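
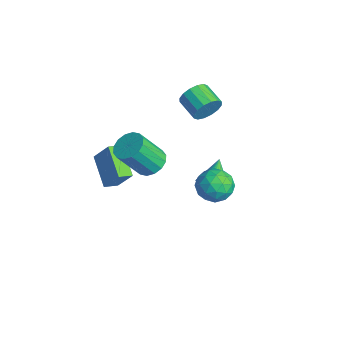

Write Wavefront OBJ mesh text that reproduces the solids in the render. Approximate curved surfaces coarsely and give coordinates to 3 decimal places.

v -1.326 2.959 3.395
v -1.006 2.589 4.162
v -2.334 2.331 4.592
v -2.654 2.701 3.825
v -1.062 3.046 4.262
v -2.391 2.788 4.692
v -1.189 3.479 4.129
v -2.518 3.222 4.559
v -1.353 3.774 3.8
v -2.682 3.516 4.229
v -1.509 3.85 3.362
v -2.838 3.592 3.792
v -1.616 3.687 2.933
v -2.945 3.429 3.363
v -1.646 3.329 2.628
v -2.974 3.071 3.058
v -1.589 2.872 2.528
v -2.918 2.614 2.958
v -1.462 2.438 2.661
v -2.791 2.181 3.091
v -1.298 2.144 2.991
v -2.627 1.886 3.42
v -1.142 2.068 3.428
v -2.471 1.81 3.858
v -1.035 2.231 3.857
v -2.364 1.973 4.287
v -1.705 -2.104 -1.622
v -1.609 -2.938 -1.356
v -3.504 -1.98 -0.585
v -3.408 -2.813 -0.319
v -0.872 -1.567 -0.241
v -0.776 -2.4 0.025
v -2.671 -1.442 0.796
v -2.575 -2.276 1.062
v 0.478 -1.04 1.865
v 1.167 -1.579 1.52
v 1.091 -2.819 3.311
v 0.402 -2.28 3.655
v 1.394 -1.229 1.772
v 1.318 -2.47 3.563
v 1.376 -0.829 2.048
v 1.3 -2.07 3.839
v 1.117 -0.486 2.275
v 1.041 -1.727 4.066
v 0.687 -0.29 2.393
v 0.611 -1.531 4.183
v 0.201 -0.296 2.368
v 0.125 -1.537 4.159
v -0.211 -0.501 2.209
v -0.287 -1.741 4
v -0.438 -0.85 1.957
v -0.514 -2.091 3.748
v -0.42 -1.25 1.681
v -0.496 -2.491 3.472
v -0.161 -1.593 1.454
v -0.237 -2.834 3.245
v 0.269 -1.789 1.337
v 0.193 -3.03 3.127
v 0.755 -1.783 1.361
v 0.679 -3.024 3.152
v -1.821 3.494 -3.679
v -1.357 2.856 -3.149
v -2.459 4.206 -2.261
v -1.106 3.127 -3.172
v -0.963 3.454 -3.272
v -0.951 3.787 -3.434
v -1.071 4.076 -3.633
v -1.305 4.276 -3.839
v -1.618 4.357 -4.021
v -1.962 4.307 -4.15
v -2.284 4.133 -4.208
v -2.535 3.861 -4.185
v -2.678 3.534 -4.085
v -2.69 3.201 -3.924
v -2.57 2.912 -3.725
v -2.336 2.712 -3.518
v -2.023 2.631 -3.337
v -1.679 2.682 -3.207
v 2.033 2.452 -0.786
v 2.82 2.565 -0.005
v 1.16 1.275 0.265
v 1.947 1.388 1.046
v 1.255 2.233 0.826
v 1.795 2.961 0.177
v 2.185 0.879 0.083
v 2.725 1.607 -0.566
v 2.915 1.593 0.532
v 2.34 2.43 0.991
v 1.64 1.41 -0.731
v 1.065 2.247 -0.272
v 2.503 2.612 -0.488
v 1.477 1.228 0.748
v 1.07 1.725 0.619
v 1.533 1.791 1.078
v 1.9 2.845 -0.381
v 2.363 2.911 0.078
v 1.443 2.716 0.567
v 1.617 0.929 0.182
v 2.08 0.995 0.641
v 2.447 2.049 -0.818
v 2.91 2.115 -0.359
v 2.537 1.124 -0.307
v 3.022 2.107 0.287
v 2.508 1.415 0.904
v 2.648 1.116 0.339
v 2.966 1.543 -0.043
v 2.684 2.599 0.557
v 2.17 1.907 1.174
v 1.763 2.404 1.046
v 2.081 2.831 0.664
v 2.739 2.027 0.872
v 1.81 1.933 -0.914
v 1.296 1.241 -0.297
v 1.899 1.009 -0.404
v 2.217 1.436 -0.786
v 1.472 2.425 -0.644
v 0.958 1.733 -0.027
v 1.014 2.297 0.303
v 1.332 2.724 -0.079
v 1.241 1.813 -0.612
f 2 1 5
f 2 5 3
f 3 5 6
f 3 6 4
f 5 1 7
f 5 7 6
f 6 7 8
f 6 8 4
f 7 1 9
f 7 9 8
f 8 9 10
f 8 10 4
f 9 1 11
f 9 11 10
f 10 11 12
f 10 12 4
f 11 1 13
f 11 13 12
f 12 13 14
f 12 14 4
f 13 1 15
f 13 15 14
f 14 15 16
f 14 16 4
f 15 1 17
f 15 17 16
f 16 17 18
f 16 18 4
f 17 1 19
f 17 19 18
f 18 19 20
f 18 20 4
f 19 1 21
f 19 21 20
f 20 21 22
f 20 22 4
f 21 1 23
f 21 23 22
f 22 23 24
f 22 24 4
f 23 1 25
f 23 25 24
f 24 25 26
f 24 26 4
f 25 1 2
f 25 2 26
f 26 2 3
f 26 3 4
f 28 30 27
f 31 28 27
f 27 30 29
f 29 31 27
f 28 34 30
f 32 28 31
f 32 34 28
f 30 34 29
f 33 31 29
f 29 34 33
f 33 32 31
f 34 32 33
f 36 35 39
f 36 39 37
f 37 39 40
f 37 40 38
f 39 35 41
f 39 41 40
f 40 41 42
f 40 42 38
f 41 35 43
f 41 43 42
f 42 43 44
f 42 44 38
f 43 35 45
f 43 45 44
f 44 45 46
f 44 46 38
f 45 35 47
f 45 47 46
f 46 47 48
f 46 48 38
f 47 35 49
f 47 49 48
f 48 49 50
f 48 50 38
f 49 35 51
f 49 51 50
f 50 51 52
f 50 52 38
f 51 35 53
f 51 53 52
f 52 53 54
f 52 54 38
f 53 35 55
f 53 55 54
f 54 55 56
f 54 56 38
f 55 35 57
f 55 57 56
f 56 57 58
f 56 58 38
f 57 35 59
f 57 59 58
f 58 59 60
f 58 60 38
f 59 35 36
f 59 36 60
f 60 36 37
f 60 37 38
f 62 61 64
f 62 64 63
f 64 61 65
f 64 65 63
f 65 61 66
f 65 66 63
f 66 61 67
f 66 67 63
f 67 61 68
f 67 68 63
f 68 61 69
f 68 69 63
f 69 61 70
f 69 70 63
f 70 61 71
f 70 71 63
f 71 61 72
f 71 72 63
f 72 61 73
f 72 73 63
f 73 61 74
f 73 74 63
f 74 61 75
f 74 75 63
f 75 61 76
f 75 76 63
f 76 61 77
f 76 77 63
f 77 61 78
f 77 78 63
f 78 61 62
f 78 62 63
f 79 116 95
f 116 90 119
f 95 119 84
f 116 119 95
f 79 95 91
f 95 84 96
f 91 96 80
f 95 96 91
f 79 91 100
f 91 80 101
f 100 101 86
f 91 101 100
f 79 100 112
f 100 86 115
f 112 115 89
f 100 115 112
f 79 112 116
f 112 89 120
f 116 120 90
f 112 120 116
f 80 96 107
f 96 84 110
f 107 110 88
f 96 110 107
f 84 119 97
f 119 90 118
f 97 118 83
f 119 118 97
f 90 120 117
f 120 89 113
f 117 113 81
f 120 113 117
f 89 115 114
f 115 86 102
f 114 102 85
f 115 102 114
f 86 101 106
f 101 80 103
f 106 103 87
f 101 103 106
f 82 108 94
f 108 88 109
f 94 109 83
f 108 109 94
f 82 94 92
f 94 83 93
f 92 93 81
f 94 93 92
f 82 92 99
f 92 81 98
f 99 98 85
f 92 98 99
f 82 99 104
f 99 85 105
f 104 105 87
f 99 105 104
f 82 104 108
f 104 87 111
f 108 111 88
f 104 111 108
f 83 109 97
f 109 88 110
f 97 110 84
f 109 110 97
f 81 93 117
f 93 83 118
f 117 118 90
f 93 118 117
f 85 98 114
f 98 81 113
f 114 113 89
f 98 113 114
f 87 105 106
f 105 85 102
f 106 102 86
f 105 102 106
f 88 111 107
f 111 87 103
f 107 103 80
f 111 103 107



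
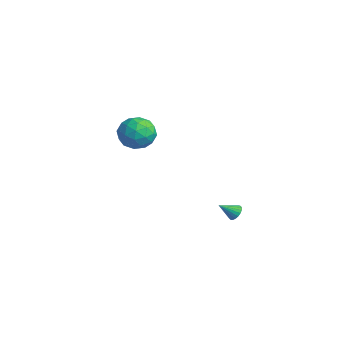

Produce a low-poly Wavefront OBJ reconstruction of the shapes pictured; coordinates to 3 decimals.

v 3.229 -1.043 0.825
v 3.545 -1.33 0.546
v 3.031 -1.897 1.475
v 3.676 -1.249 0.691
v 3.73 -1.133 0.861
v 3.697 -1.001 1.024
v 3.583 -0.877 1.152
v 3.408 -0.781 1.225
v 3.202 -0.731 1.228
v 3.001 -0.735 1.161
v 2.839 -0.792 1.037
v 2.744 -0.893 0.876
v 2.734 -1.019 0.706
v 2.808 -1.15 0.557
v 2.956 -1.263 0.454
v 3.151 -1.337 0.416
v 3.359 -1.361 0.448
v -4.005 -2.519 4.482
v -2.997 -2.753 4.013
v -4.763 -3.907 3.547
v -3.755 -4.141 3.078
v -3.924 -4.33 4.185
v -3.455 -3.472 4.763
v -4.305 -3.188 2.797
v -3.836 -2.33 3.375
v -3.183 -3.166 2.972
v -2.947 -3.872 3.829
v -4.813 -2.788 3.731
v -4.577 -3.494 4.588
v -3.435 -2.514 4.33
v -4.325 -4.146 3.23
v -4.424 -4.257 3.881
v -3.832 -4.395 3.605
v -3.704 -2.937 4.77
v -3.112 -3.074 4.495
v -3.656 -4.002 4.596
v -4.648 -3.586 3.065
v -4.056 -3.723 2.79
v -3.928 -2.265 3.955
v -3.336 -2.403 3.679
v -4.104 -2.658 2.964
v -2.951 -2.894 3.442
v -3.397 -3.71 2.892
v -3.72 -3.15 2.727
v -3.445 -2.646 3.067
v -2.813 -3.309 3.946
v -3.258 -4.125 3.396
v -3.357 -4.237 4.047
v -3.082 -3.732 4.387
v -2.922 -3.552 3.334
v -4.502 -2.535 4.164
v -4.947 -3.351 3.614
v -4.678 -2.928 3.173
v -4.403 -2.423 3.513
v -4.363 -2.95 4.668
v -4.809 -3.766 4.118
v -4.315 -4.014 4.493
v -4.04 -3.51 4.833
v -4.838 -3.108 4.226
f 2 1 4
f 2 4 3
f 4 1 5
f 4 5 3
f 5 1 6
f 5 6 3
f 6 1 7
f 6 7 3
f 7 1 8
f 7 8 3
f 8 1 9
f 8 9 3
f 9 1 10
f 9 10 3
f 10 1 11
f 10 11 3
f 11 1 12
f 11 12 3
f 12 1 13
f 12 13 3
f 13 1 14
f 13 14 3
f 14 1 15
f 14 15 3
f 15 1 16
f 15 16 3
f 16 1 17
f 16 17 3
f 17 1 2
f 17 2 3
f 18 55 34
f 55 29 58
f 34 58 23
f 55 58 34
f 18 34 30
f 34 23 35
f 30 35 19
f 34 35 30
f 18 30 39
f 30 19 40
f 39 40 25
f 30 40 39
f 18 39 51
f 39 25 54
f 51 54 28
f 39 54 51
f 18 51 55
f 51 28 59
f 55 59 29
f 51 59 55
f 19 35 46
f 35 23 49
f 46 49 27
f 35 49 46
f 23 58 36
f 58 29 57
f 36 57 22
f 58 57 36
f 29 59 56
f 59 28 52
f 56 52 20
f 59 52 56
f 28 54 53
f 54 25 41
f 53 41 24
f 54 41 53
f 25 40 45
f 40 19 42
f 45 42 26
f 40 42 45
f 21 47 33
f 47 27 48
f 33 48 22
f 47 48 33
f 21 33 31
f 33 22 32
f 31 32 20
f 33 32 31
f 21 31 38
f 31 20 37
f 38 37 24
f 31 37 38
f 21 38 43
f 38 24 44
f 43 44 26
f 38 44 43
f 21 43 47
f 43 26 50
f 47 50 27
f 43 50 47
f 22 48 36
f 48 27 49
f 36 49 23
f 48 49 36
f 20 32 56
f 32 22 57
f 56 57 29
f 32 57 56
f 24 37 53
f 37 20 52
f 53 52 28
f 37 52 53
f 26 44 45
f 44 24 41
f 45 41 25
f 44 41 45
f 27 50 46
f 50 26 42
f 46 42 19
f 50 42 46



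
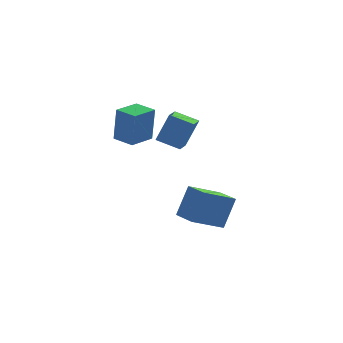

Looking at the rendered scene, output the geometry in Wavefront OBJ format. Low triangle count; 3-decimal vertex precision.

v 1.142 -2.245 -4.395
v 1.694 -1.515 -2.505
v 0.096 -0.909 -4.606
v 0.648 -0.179 -2.715
v 2.732 -1.141 -5.285
v 3.284 -0.411 -3.394
v 1.686 0.195 -5.495
v 2.238 0.925 -3.605
v -2.005 -2.531 1.265
v -1.829 -2.6 3.426
v -3.13 -1.83 1.379
v -2.953 -1.899 3.541
v -1.167 -1.181 1.239
v -0.99 -1.25 3.401
v -2.291 -0.48 1.354
v -2.115 -0.549 3.515
v -1.076 -0.592 0.886
v -0.365 -0.391 2.712
v -0.944 0.497 0.714
v -0.232 0.698 2.54
v 0.292 -0.838 0.38
v 1.004 -0.637 2.206
v 0.425 0.251 0.208
v 1.136 0.452 2.034
f 2 4 1
f 5 2 1
f 1 4 3
f 3 5 1
f 2 8 4
f 6 2 5
f 6 8 2
f 4 8 3
f 7 5 3
f 3 8 7
f 7 6 5
f 8 6 7
f 10 12 9
f 13 10 9
f 9 12 11
f 11 13 9
f 10 16 12
f 14 10 13
f 14 16 10
f 12 16 11
f 15 13 11
f 11 16 15
f 15 14 13
f 16 14 15
f 18 20 17
f 21 18 17
f 17 20 19
f 19 21 17
f 18 24 20
f 22 18 21
f 22 24 18
f 20 24 19
f 23 21 19
f 19 24 23
f 23 22 21
f 24 22 23



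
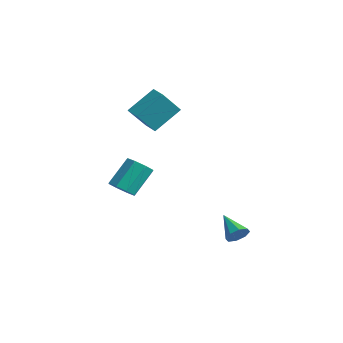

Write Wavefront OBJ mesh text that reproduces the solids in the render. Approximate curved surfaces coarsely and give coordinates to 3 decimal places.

v 4.738 -1.779 -3.605
v 5.09 -1.376 -3.051
v 3.162 -1.601 -2.735
v 4.888 -1.033 -3.486
v 4.599 -1.128 -3.991
v 4.391 -1.603 -4.27
v 4.387 -2.182 -4.159
v 4.589 -2.525 -3.724
v 4.878 -2.431 -3.219
v 5.085 -1.955 -2.941
v -2.987 -2.65 2.427
v -3.071 -3.862 3.94
v -2.773 -0.963 3.791
v -2.856 -2.175 5.304
v -1.884 -2.765 2.396
v -1.967 -3.977 3.909
v -1.669 -1.078 3.76
v -1.753 -2.29 5.273
v -2.963 -4.425 -2.396
v -2.603 -5.047 -1.775
v -2.777 -3.577 -0.202
v -3.137 -2.955 -0.824
v -2.089 -4.644 -2.095
v -2.263 -3.174 -0.522
v -2.087 -4.113 -2.591
v -2.261 -2.643 -1.019
v -2.598 -3.765 -2.974
v -2.772 -2.294 -1.401
v -3.323 -3.803 -3.018
v -3.497 -2.333 -1.445
v -3.837 -4.206 -2.698
v -4.011 -2.736 -1.125
v -3.839 -4.737 -2.201
v -4.013 -3.267 -0.629
v -3.328 -5.086 -1.819
v -3.502 -3.615 -0.246
f 2 1 4
f 2 4 3
f 4 1 5
f 4 5 3
f 5 1 6
f 5 6 3
f 6 1 7
f 6 7 3
f 7 1 8
f 7 8 3
f 8 1 9
f 8 9 3
f 9 1 10
f 9 10 3
f 10 1 2
f 10 2 3
f 12 14 11
f 15 12 11
f 11 14 13
f 13 15 11
f 12 18 14
f 16 12 15
f 16 18 12
f 14 18 13
f 17 15 13
f 13 18 17
f 17 16 15
f 18 16 17
f 20 19 23
f 20 23 21
f 21 23 24
f 21 24 22
f 23 19 25
f 23 25 24
f 24 25 26
f 24 26 22
f 25 19 27
f 25 27 26
f 26 27 28
f 26 28 22
f 27 19 29
f 27 29 28
f 28 29 30
f 28 30 22
f 29 19 31
f 29 31 30
f 30 31 32
f 30 32 22
f 31 19 33
f 31 33 32
f 32 33 34
f 32 34 22
f 33 19 35
f 33 35 34
f 34 35 36
f 34 36 22
f 35 19 20
f 35 20 36
f 36 20 21
f 36 21 22



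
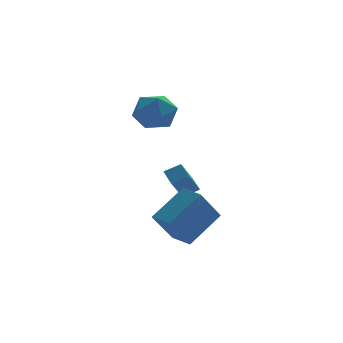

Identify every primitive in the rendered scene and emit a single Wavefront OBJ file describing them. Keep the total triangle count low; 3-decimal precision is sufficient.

v 1.261 -2.995 -1.559
v 2.765 -2.265 -0.288
v 0.74 -1.97 -1.532
v 2.244 -1.24 -0.261
v 2.276 -2.44 -3.079
v 3.78 -1.71 -1.808
v 1.755 -1.415 -3.052
v 3.259 -0.685 -1.781
v 1.213 2.583 3.933
v 1.725 3.189 3.15
v 1.835 1.071 3.17
v 2.347 1.677 2.387
v 2.71 1.706 3.441
v 2.326 2.64 3.912
v 1.234 1.62 2.408
v 0.85 2.554 2.879
v 1.738 2.593 2.207
v 2.65 2.647 2.846
v 0.91 1.613 3.474
v 1.822 1.667 4.113
v 1.823 -0.861 -0.07
v 2.572 -0.931 0.326
v 1.666 -0.098 0.361
v 2.415 -0.168 0.757
v 2.505 -0.072 -1.217
v 3.254 -0.142 -0.821
v 2.348 0.691 -0.786
v 3.097 0.621 -0.39
f 2 4 1
f 5 2 1
f 1 4 3
f 3 5 1
f 2 8 4
f 6 2 5
f 6 8 2
f 4 8 3
f 7 5 3
f 3 8 7
f 7 6 5
f 8 6 7
f 9 20 14
f 9 14 10
f 9 10 16
f 9 16 19
f 9 19 20
f 10 14 18
f 14 20 13
f 20 19 11
f 19 16 15
f 16 10 17
f 12 18 13
f 12 13 11
f 12 11 15
f 12 15 17
f 12 17 18
f 13 18 14
f 11 13 20
f 15 11 19
f 17 15 16
f 18 17 10
f 22 24 21
f 25 22 21
f 21 24 23
f 23 25 21
f 22 28 24
f 26 22 25
f 26 28 22
f 24 28 23
f 27 25 23
f 23 28 27
f 27 26 25
f 28 26 27



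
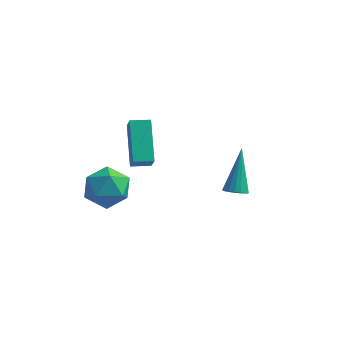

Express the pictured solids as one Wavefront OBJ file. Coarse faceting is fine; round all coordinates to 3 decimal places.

v 3.673 -2.517 1.19
v 4.156 -2.695 1.353
v 3.547 -1.283 2.91
v 4.212 -2.488 1.209
v 4.145 -2.287 1.06
v 3.969 -2.139 0.941
v 3.726 -2.078 0.879
v 3.47 -2.117 0.889
v 3.262 -2.248 0.967
v 3.147 -2.44 1.096
v 3.153 -2.65 1.247
v 3.278 -2.829 1.385
v 3.494 -2.937 1.478
v 3.751 -2.948 1.505
v 3.99 -2.861 1.46
v -2.696 -2.029 -0.167
v -2.05 -1.843 0.708
v -1.57 -3.297 -0.728
v -0.924 -3.111 0.147
v -1.917 -3.573 0.283
v -2.613 -2.789 0.629
v -1.007 -2.351 -0.649
v -1.703 -1.567 -0.303
v -1.006 -2.042 0.41
v -1.569 -2.797 0.986
v -2.051 -2.343 -1.006
v -2.614 -3.098 -0.43
v -1.378 -0.92 0.129
v -1.056 -1.462 0.956
v -2.051 0.649 1.42
v -1.729 0.107 2.247
v -0.571 -0.527 0.073
v -0.249 -1.069 0.9
v -1.244 1.042 1.364
v -0.922 0.5 2.191
f 2 1 4
f 2 4 3
f 4 1 5
f 4 5 3
f 5 1 6
f 5 6 3
f 6 1 7
f 6 7 3
f 7 1 8
f 7 8 3
f 8 1 9
f 8 9 3
f 9 1 10
f 9 10 3
f 10 1 11
f 10 11 3
f 11 1 12
f 11 12 3
f 12 1 13
f 12 13 3
f 13 1 14
f 13 14 3
f 14 1 15
f 14 15 3
f 15 1 2
f 15 2 3
f 16 27 21
f 16 21 17
f 16 17 23
f 16 23 26
f 16 26 27
f 17 21 25
f 21 27 20
f 27 26 18
f 26 23 22
f 23 17 24
f 19 25 20
f 19 20 18
f 19 18 22
f 19 22 24
f 19 24 25
f 20 25 21
f 18 20 27
f 22 18 26
f 24 22 23
f 25 24 17
f 29 31 28
f 32 29 28
f 28 31 30
f 30 32 28
f 29 35 31
f 33 29 32
f 33 35 29
f 31 35 30
f 34 32 30
f 30 35 34
f 34 33 32
f 35 33 34



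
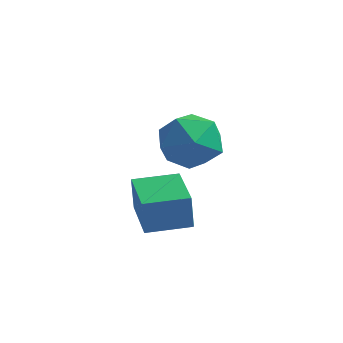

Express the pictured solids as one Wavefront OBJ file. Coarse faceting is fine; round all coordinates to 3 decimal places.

v 0.829 -2.47 2.792
v 1.785 -3.065 3.055
v 0.495 -3.635 1.365
v 1.451 -4.23 1.628
v 0.538 -4.262 2.336
v 0.744 -3.542 3.218
v 1.536 -3.158 1.202
v 1.742 -2.438 2.084
v 2.222 -3.491 2.072
v 1.605 -4.173 2.773
v 0.675 -2.527 1.647
v 0.058 -3.209 2.348
v 0.005 -4.276 -1.687
v -0.114 -4.188 -0.445
v -1.033 -2.675 -1.899
v -1.152 -2.587 -0.658
v 1.292 -3.433 -1.622
v 1.173 -3.345 -0.381
v 0.254 -1.832 -1.835
v 0.135 -1.744 -0.593
f 1 12 6
f 1 6 2
f 1 2 8
f 1 8 11
f 1 11 12
f 2 6 10
f 6 12 5
f 12 11 3
f 11 8 7
f 8 2 9
f 4 10 5
f 4 5 3
f 4 3 7
f 4 7 9
f 4 9 10
f 5 10 6
f 3 5 12
f 7 3 11
f 9 7 8
f 10 9 2
f 14 16 13
f 17 14 13
f 13 16 15
f 15 17 13
f 14 20 16
f 18 14 17
f 18 20 14
f 16 20 15
f 19 17 15
f 15 20 19
f 19 18 17
f 20 18 19



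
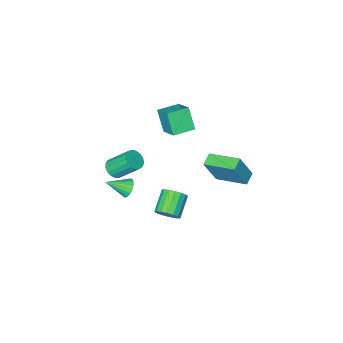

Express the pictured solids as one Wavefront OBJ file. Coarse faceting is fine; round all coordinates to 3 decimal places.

v 0.569 -1.865 4.142
v 0.842 -0.464 5.028
v 0.69 -1.029 2.783
v 0.963 0.372 3.669
v 1.937 -2.112 4.111
v 2.21 -0.711 4.997
v 2.058 -1.276 2.752
v 2.331 0.125 3.638
v -0.133 1.582 0.235
v 0.725 1.475 2.061
v -0.995 3.427 0.748
v -0.137 3.32 2.574
v 0.577 2 -0.074
v 1.435 1.893 1.752
v -0.285 3.845 0.439
v 0.573 3.738 2.265
v 3.121 -3.638 -4.226
v 3.514 -3.601 -4.816
v 4.339 -4.282 -3.454
v 3.572 -3.304 -4.661
v 3.527 -3.084 -4.406
v 3.388 -2.991 -4.11
v 3.188 -3.046 -3.84
v 2.973 -3.237 -3.66
v 2.791 -3.52 -3.609
v 2.685 -3.83 -3.699
v 2.679 -4.096 -3.911
v 2.774 -4.257 -4.194
v 2.948 -4.276 -4.485
v 3.162 -4.15 -4.717
v 3.366 -3.906 -4.836
v 4.155 -3.49 -1.503
v 4.712 -3.036 -1.548
v 3.942 -1.956 -0.202
v 3.385 -2.41 -0.157
v 4.486 -2.912 -1.777
v 3.715 -1.832 -0.431
v 4.184 -2.921 -1.943
v 3.414 -1.841 -0.597
v 3.876 -3.06 -2.008
v 3.105 -1.98 -0.662
v 3.631 -3.297 -1.958
v 2.861 -2.218 -0.611
v 3.507 -3.579 -1.803
v 2.736 -2.499 -0.457
v 3.531 -3.84 -1.58
v 2.76 -2.761 -0.233
v 3.698 -4.021 -1.339
v 2.928 -2.942 0.008
v 3.97 -4.081 -1.135
v 3.199 -3.001 0.211
v 4.284 -4.004 -1.016
v 3.514 -2.925 0.33
v 4.569 -3.811 -1.009
v 3.799 -2.731 0.337
v 4.759 -3.543 -1.115
v 3.989 -2.463 0.232
v 4.811 -3.264 -1.309
v 4.04 -2.184 0.037
v 2.629 -0.094 -4.245
v 2.897 0.291 -3.572
v 1.799 -0.501 -2.682
v 1.531 -0.886 -3.355
v 2.615 0.527 -3.71
v 1.517 -0.265 -2.82
v 2.337 0.621 -3.97
v 1.239 -0.171 -3.08
v 2.125 0.551 -4.293
v 1.027 -0.241 -3.403
v 2.029 0.333 -4.605
v 0.931 -0.458 -3.715
v 2.07 0.018 -4.835
v 0.972 -0.774 -3.945
v 2.24 -0.324 -4.929
v 1.142 -1.115 -4.039
v 2.498 -0.612 -4.867
v 1.4 -1.404 -3.977
v 2.787 -0.782 -4.662
v 1.689 -1.574 -3.772
v 3.039 -0.795 -4.362
v 1.941 -1.586 -3.472
v 3.198 -0.646 -4.035
v 2.1 -1.438 -3.145
v 3.226 -0.372 -3.756
v 2.128 -1.163 -2.866
v 3.117 -0.034 -3.589
v 2.019 -0.825 -2.699
f 2 4 1
f 5 2 1
f 1 4 3
f 3 5 1
f 2 8 4
f 6 2 5
f 6 8 2
f 4 8 3
f 7 5 3
f 3 8 7
f 7 6 5
f 8 6 7
f 10 12 9
f 13 10 9
f 9 12 11
f 11 13 9
f 10 16 12
f 14 10 13
f 14 16 10
f 12 16 11
f 15 13 11
f 11 16 15
f 15 14 13
f 16 14 15
f 18 17 20
f 18 20 19
f 20 17 21
f 20 21 19
f 21 17 22
f 21 22 19
f 22 17 23
f 22 23 19
f 23 17 24
f 23 24 19
f 24 17 25
f 24 25 19
f 25 17 26
f 25 26 19
f 26 17 27
f 26 27 19
f 27 17 28
f 27 28 19
f 28 17 29
f 28 29 19
f 29 17 30
f 29 30 19
f 30 17 31
f 30 31 19
f 31 17 18
f 31 18 19
f 33 32 36
f 33 36 34
f 34 36 37
f 34 37 35
f 36 32 38
f 36 38 37
f 37 38 39
f 37 39 35
f 38 32 40
f 38 40 39
f 39 40 41
f 39 41 35
f 40 32 42
f 40 42 41
f 41 42 43
f 41 43 35
f 42 32 44
f 42 44 43
f 43 44 45
f 43 45 35
f 44 32 46
f 44 46 45
f 45 46 47
f 45 47 35
f 46 32 48
f 46 48 47
f 47 48 49
f 47 49 35
f 48 32 50
f 48 50 49
f 49 50 51
f 49 51 35
f 50 32 52
f 50 52 51
f 51 52 53
f 51 53 35
f 52 32 54
f 52 54 53
f 53 54 55
f 53 55 35
f 54 32 56
f 54 56 55
f 55 56 57
f 55 57 35
f 56 32 58
f 56 58 57
f 57 58 59
f 57 59 35
f 58 32 33
f 58 33 59
f 59 33 34
f 59 34 35
f 61 60 64
f 61 64 62
f 62 64 65
f 62 65 63
f 64 60 66
f 64 66 65
f 65 66 67
f 65 67 63
f 66 60 68
f 66 68 67
f 67 68 69
f 67 69 63
f 68 60 70
f 68 70 69
f 69 70 71
f 69 71 63
f 70 60 72
f 70 72 71
f 71 72 73
f 71 73 63
f 72 60 74
f 72 74 73
f 73 74 75
f 73 75 63
f 74 60 76
f 74 76 75
f 75 76 77
f 75 77 63
f 76 60 78
f 76 78 77
f 77 78 79
f 77 79 63
f 78 60 80
f 78 80 79
f 79 80 81
f 79 81 63
f 80 60 82
f 80 82 81
f 81 82 83
f 81 83 63
f 82 60 84
f 82 84 83
f 83 84 85
f 83 85 63
f 84 60 86
f 84 86 85
f 85 86 87
f 85 87 63
f 86 60 61
f 86 61 87
f 87 61 62
f 87 62 63



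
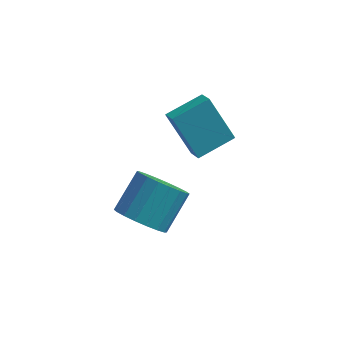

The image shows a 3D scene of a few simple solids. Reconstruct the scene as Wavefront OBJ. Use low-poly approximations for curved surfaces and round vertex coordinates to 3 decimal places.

v 2.867 -0.333 -1.822
v 1.748 0.038 0.023
v 2.432 0.285 -2.211
v 1.312 0.656 -0.365
v 4.048 0.804 -1.335
v 2.928 1.175 0.511
v 3.612 1.422 -1.723
v 2.493 1.793 0.122
v 1.476 -3.778 -2.652
v 1.937 -4.555 -2.024
v 2.485 -3.238 -0.799
v 2.024 -2.462 -1.428
v 2.302 -4.427 -2.325
v 2.85 -3.11 -1.1
v 2.503 -4.171 -2.69
v 3.051 -2.854 -1.465
v 2.501 -3.837 -3.048
v 3.049 -2.52 -1.823
v 2.295 -3.492 -3.328
v 2.844 -2.175 -2.103
v 1.928 -3.203 -3.474
v 2.476 -1.886 -2.249
v 1.471 -3.028 -3.457
v 2.019 -1.711 -2.232
v 1.015 -3.002 -3.281
v 1.563 -1.685 -2.056
v 0.65 -3.13 -2.98
v 1.198 -1.813 -1.755
v 0.449 -3.386 -2.615
v 0.997 -2.069 -1.39
v 0.451 -3.72 -2.257
v 0.999 -2.403 -1.032
v 0.656 -4.065 -1.977
v 1.205 -2.748 -0.752
v 1.024 -4.354 -1.831
v 1.572 -3.037 -0.606
v 1.481 -4.529 -1.848
v 2.029 -3.212 -0.623
f 2 4 1
f 5 2 1
f 1 4 3
f 3 5 1
f 2 8 4
f 6 2 5
f 6 8 2
f 4 8 3
f 7 5 3
f 3 8 7
f 7 6 5
f 8 6 7
f 10 9 13
f 10 13 11
f 11 13 14
f 11 14 12
f 13 9 15
f 13 15 14
f 14 15 16
f 14 16 12
f 15 9 17
f 15 17 16
f 16 17 18
f 16 18 12
f 17 9 19
f 17 19 18
f 18 19 20
f 18 20 12
f 19 9 21
f 19 21 20
f 20 21 22
f 20 22 12
f 21 9 23
f 21 23 22
f 22 23 24
f 22 24 12
f 23 9 25
f 23 25 24
f 24 25 26
f 24 26 12
f 25 9 27
f 25 27 26
f 26 27 28
f 26 28 12
f 27 9 29
f 27 29 28
f 28 29 30
f 28 30 12
f 29 9 31
f 29 31 30
f 30 31 32
f 30 32 12
f 31 9 33
f 31 33 32
f 32 33 34
f 32 34 12
f 33 9 35
f 33 35 34
f 34 35 36
f 34 36 12
f 35 9 37
f 35 37 36
f 36 37 38
f 36 38 12
f 37 9 10
f 37 10 38
f 38 10 11
f 38 11 12



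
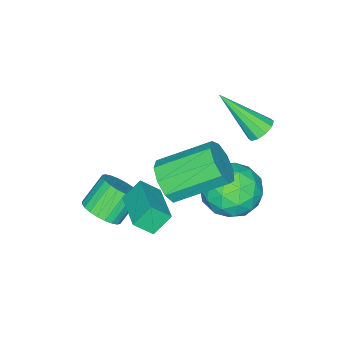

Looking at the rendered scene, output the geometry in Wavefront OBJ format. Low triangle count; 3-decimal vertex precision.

v 2.093 -0.66 -1.274
v 2.675 -0.692 -0.712
v 1.769 -0.473 0.237
v 1.187 -0.44 -0.326
v 2.675 -0.384 -0.783
v 1.769 -0.165 0.166
v 2.586 -0.118 -0.929
v 1.681 0.101 0.02
v 2.423 0.065 -1.127
v 1.517 0.285 -0.178
v 2.209 0.138 -1.348
v 1.303 0.358 -0.399
v 1.977 0.09 -1.558
v 1.072 0.31 -0.609
v 1.764 -0.072 -1.725
v 0.858 0.147 -0.776
v 1.6 -0.324 -1.823
v 0.694 -0.105 -0.874
v 1.511 -0.627 -1.837
v 0.605 -0.408 -0.888
v 1.511 -0.935 -1.766
v 0.605 -0.716 -0.817
v 1.599 -1.201 -1.62
v 0.694 -0.982 -0.671
v 1.763 -1.385 -1.422
v 0.857 -1.165 -0.473
v 1.977 -1.458 -1.201
v 1.071 -1.238 -0.252
v 2.208 -1.41 -0.991
v 1.303 -1.19 -0.042
v 2.422 -1.247 -0.824
v 1.516 -1.028 0.125
v 2.586 -0.995 -0.726
v 1.68 -0.776 0.223
v -2.394 2.976 2.087
v -1.859 3.213 2.162
v -1.946 1.484 3.613
v -2.089 3.379 2.392
v -2.435 3.391 2.505
v -2.766 3.244 2.459
v -2.954 2.995 2.271
v -2.929 2.739 2.013
v -2.699 2.573 1.783
v -2.353 2.561 1.67
v -2.022 2.708 1.716
v -1.834 2.957 1.904
v 1.75 0.036 -0.21
v 1.145 0.361 0.503
v 1.316 0.58 -0.827
v 0.711 0.905 -0.114
v 2.889 1.355 0.154
v 2.284 1.68 0.867
v 2.455 1.899 -0.463
v 1.85 2.224 0.25
v 0.669 1.125 0.519
v 1.306 1.213 1.163
v 0.068 2.703 2.185
v -0.569 2.615 1.541
v 1.412 1.617 0.702
v 0.174 3.107 1.723
v 1.171 1.791 0.155
v -0.067 3.281 1.177
v 0.694 1.653 -0.221
v -0.543 3.144 0.8
v 0.206 1.268 -0.251
v -1.032 2.759 0.77
v -0.066 0.816 0.08
v -1.303 2.307 1.101
v 0.006 0.509 0.616
v -1.231 1.999 1.637
v 0.388 0.489 1.107
v -0.849 1.979 2.128
v 0.902 0.767 1.323
v -0.336 2.257 2.344
v -2.234 3.258 -1.315
v -1.134 3.26 -1.818
v -1.786 1.62 -0.342
v -0.686 1.622 -0.845
v -0.982 2.469 -0.035
v -1.259 3.481 -0.635
v -1.661 1.399 -1.525
v -1.938 2.411 -2.125
v -0.78 2.111 -1.947
v -0.36 2.773 -1.026
v -2.56 2.107 -1.134
v -2.14 2.769 -0.213
v -1.723 3.403 -1.651
v -1.197 1.477 -0.509
v -1.37 1.975 -0.032
v -0.724 1.976 -0.328
v -1.796 3.533 -0.956
v -1.15 3.534 -1.252
v -1.061 3.069 -0.204
v -1.77 1.346 -0.908
v -1.124 1.347 -1.204
v -2.196 2.904 -1.832
v -1.55 2.905 -2.128
v -1.859 1.811 -1.956
v -0.869 2.729 -2.023
v -0.606 1.766 -1.452
v -1.179 1.635 -1.851
v -1.342 2.23 -2.204
v -0.622 3.117 -1.482
v -0.359 2.155 -0.911
v -0.533 2.653 -0.434
v -0.695 3.247 -0.787
v -0.414 2.442 -1.558
v -2.561 2.725 -1.249
v -2.298 1.763 -0.678
v -2.225 1.633 -1.373
v -2.387 2.227 -1.726
v -2.314 3.114 -0.708
v -2.051 2.151 -0.137
v -1.578 2.65 0.044
v -1.741 3.245 -0.309
v -2.506 2.438 -0.602
f 2 1 5
f 2 5 3
f 3 5 6
f 3 6 4
f 5 1 7
f 5 7 6
f 6 7 8
f 6 8 4
f 7 1 9
f 7 9 8
f 8 9 10
f 8 10 4
f 9 1 11
f 9 11 10
f 10 11 12
f 10 12 4
f 11 1 13
f 11 13 12
f 12 13 14
f 12 14 4
f 13 1 15
f 13 15 14
f 14 15 16
f 14 16 4
f 15 1 17
f 15 17 16
f 16 17 18
f 16 18 4
f 17 1 19
f 17 19 18
f 18 19 20
f 18 20 4
f 19 1 21
f 19 21 20
f 20 21 22
f 20 22 4
f 21 1 23
f 21 23 22
f 22 23 24
f 22 24 4
f 23 1 25
f 23 25 24
f 24 25 26
f 24 26 4
f 25 1 27
f 25 27 26
f 26 27 28
f 26 28 4
f 27 1 29
f 27 29 28
f 28 29 30
f 28 30 4
f 29 1 31
f 29 31 30
f 30 31 32
f 30 32 4
f 31 1 33
f 31 33 32
f 32 33 34
f 32 34 4
f 33 1 2
f 33 2 34
f 34 2 3
f 34 3 4
f 36 35 38
f 36 38 37
f 38 35 39
f 38 39 37
f 39 35 40
f 39 40 37
f 40 35 41
f 40 41 37
f 41 35 42
f 41 42 37
f 42 35 43
f 42 43 37
f 43 35 44
f 43 44 37
f 44 35 45
f 44 45 37
f 45 35 46
f 45 46 37
f 46 35 36
f 46 36 37
f 48 50 47
f 51 48 47
f 47 50 49
f 49 51 47
f 48 54 50
f 52 48 51
f 52 54 48
f 50 54 49
f 53 51 49
f 49 54 53
f 53 52 51
f 54 52 53
f 56 55 59
f 56 59 57
f 57 59 60
f 57 60 58
f 59 55 61
f 59 61 60
f 60 61 62
f 60 62 58
f 61 55 63
f 61 63 62
f 62 63 64
f 62 64 58
f 63 55 65
f 63 65 64
f 64 65 66
f 64 66 58
f 65 55 67
f 65 67 66
f 66 67 68
f 66 68 58
f 67 55 69
f 67 69 68
f 68 69 70
f 68 70 58
f 69 55 71
f 69 71 70
f 70 71 72
f 70 72 58
f 71 55 73
f 71 73 72
f 72 73 74
f 72 74 58
f 73 55 56
f 73 56 74
f 74 56 57
f 74 57 58
f 75 112 91
f 112 86 115
f 91 115 80
f 112 115 91
f 75 91 87
f 91 80 92
f 87 92 76
f 91 92 87
f 75 87 96
f 87 76 97
f 96 97 82
f 87 97 96
f 75 96 108
f 96 82 111
f 108 111 85
f 96 111 108
f 75 108 112
f 108 85 116
f 112 116 86
f 108 116 112
f 76 92 103
f 92 80 106
f 103 106 84
f 92 106 103
f 80 115 93
f 115 86 114
f 93 114 79
f 115 114 93
f 86 116 113
f 116 85 109
f 113 109 77
f 116 109 113
f 85 111 110
f 111 82 98
f 110 98 81
f 111 98 110
f 82 97 102
f 97 76 99
f 102 99 83
f 97 99 102
f 78 104 90
f 104 84 105
f 90 105 79
f 104 105 90
f 78 90 88
f 90 79 89
f 88 89 77
f 90 89 88
f 78 88 95
f 88 77 94
f 95 94 81
f 88 94 95
f 78 95 100
f 95 81 101
f 100 101 83
f 95 101 100
f 78 100 104
f 100 83 107
f 104 107 84
f 100 107 104
f 79 105 93
f 105 84 106
f 93 106 80
f 105 106 93
f 77 89 113
f 89 79 114
f 113 114 86
f 89 114 113
f 81 94 110
f 94 77 109
f 110 109 85
f 94 109 110
f 83 101 102
f 101 81 98
f 102 98 82
f 101 98 102
f 84 107 103
f 107 83 99
f 103 99 76
f 107 99 103



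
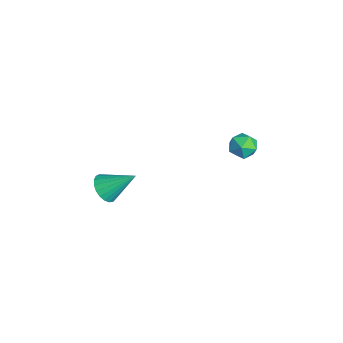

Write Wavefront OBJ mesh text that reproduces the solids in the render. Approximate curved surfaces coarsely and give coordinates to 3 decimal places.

v -0.635 3.075 1.732
v -0.201 2.81 1.049
v -0.559 1.81 2.271
v -0.125 1.545 1.588
v 0.235 2.087 2.137
v 0.188 2.869 1.804
v -0.948 1.751 1.516
v -0.995 2.533 1.183
v -0.394 1.992 0.915
v 0.337 2.2 1.299
v -1.097 2.42 2.021
v -0.366 2.628 2.405
v -0.31 -4.712 -0.456
v 0.232 -5.26 -0.032
v 0.19 -3.248 0.796
v 0.452 -5.117 -0.287
v 0.54 -4.905 -0.571
v 0.482 -4.659 -0.835
v 0.286 -4.422 -1.034
v -0.013 -4.235 -1.133
v -0.363 -4.131 -1.115
v -0.704 -4.127 -0.982
v -0.977 -4.224 -0.759
v -1.135 -4.406 -0.484
v -1.15 -4.641 -0.203
v -1.02 -4.888 0.034
v -0.768 -5.104 0.186
v -0.436 -5.253 0.227
v -0.082 -5.308 0.15
f 1 12 6
f 1 6 2
f 1 2 8
f 1 8 11
f 1 11 12
f 2 6 10
f 6 12 5
f 12 11 3
f 11 8 7
f 8 2 9
f 4 10 5
f 4 5 3
f 4 3 7
f 4 7 9
f 4 9 10
f 5 10 6
f 3 5 12
f 7 3 11
f 9 7 8
f 10 9 2
f 14 13 16
f 14 16 15
f 16 13 17
f 16 17 15
f 17 13 18
f 17 18 15
f 18 13 19
f 18 19 15
f 19 13 20
f 19 20 15
f 20 13 21
f 20 21 15
f 21 13 22
f 21 22 15
f 22 13 23
f 22 23 15
f 23 13 24
f 23 24 15
f 24 13 25
f 24 25 15
f 25 13 26
f 25 26 15
f 26 13 27
f 26 27 15
f 27 13 28
f 27 28 15
f 28 13 29
f 28 29 15
f 29 13 14
f 29 14 15



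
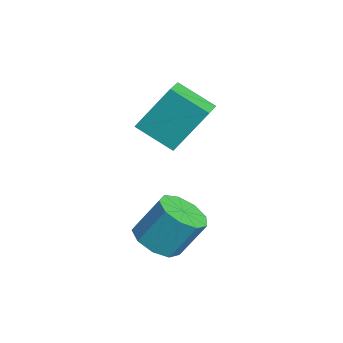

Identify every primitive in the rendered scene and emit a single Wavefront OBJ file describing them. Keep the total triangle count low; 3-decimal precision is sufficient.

v -0.462 -3.581 -0.586
v 0.056 -2.941 -1.06
v 0.22 -2.059 0.312
v -0.298 -2.699 0.786
v -0.573 -2.782 -1.087
v -0.409 -1.899 0.285
v -1.151 -2.996 -0.88
v -0.986 -2.114 0.492
v -1.406 -3.485 -0.535
v -1.242 -2.602 0.837
v -1.22 -4.018 -0.215
v -1.055 -3.135 1.158
v -0.679 -4.347 -0.068
v -0.515 -3.464 1.305
v -0.037 -4.318 -0.163
v 0.128 -3.435 1.209
v 0.406 -3.944 -0.457
v 0.571 -3.061 0.916
v 0.443 -3.4 -0.811
v 0.607 -2.518 0.561
v -4.07 -1.704 1.528
v -4.967 -2.804 2.369
v -3.97 -0.482 3.232
v -4.867 -1.582 4.073
v -3.073 -2.258 1.867
v -3.97 -3.358 2.708
v -2.973 -1.036 3.571
v -3.87 -2.136 4.412
f 2 1 5
f 2 5 3
f 3 5 6
f 3 6 4
f 5 1 7
f 5 7 6
f 6 7 8
f 6 8 4
f 7 1 9
f 7 9 8
f 8 9 10
f 8 10 4
f 9 1 11
f 9 11 10
f 10 11 12
f 10 12 4
f 11 1 13
f 11 13 12
f 12 13 14
f 12 14 4
f 13 1 15
f 13 15 14
f 14 15 16
f 14 16 4
f 15 1 17
f 15 17 16
f 16 17 18
f 16 18 4
f 17 1 19
f 17 19 18
f 18 19 20
f 18 20 4
f 19 1 2
f 19 2 20
f 20 2 3
f 20 3 4
f 22 24 21
f 25 22 21
f 21 24 23
f 23 25 21
f 22 28 24
f 26 22 25
f 26 28 22
f 24 28 23
f 27 25 23
f 23 28 27
f 27 26 25
f 28 26 27



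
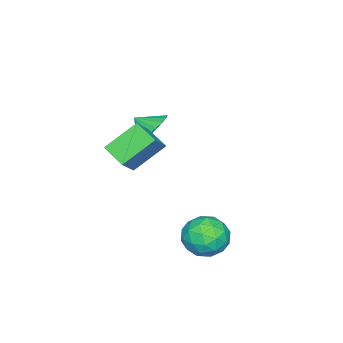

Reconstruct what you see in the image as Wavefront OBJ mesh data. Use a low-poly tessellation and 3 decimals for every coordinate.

v -1.867 -1.81 0.361
v -0.925 -1.411 0.637
v -1.673 -2.71 0.999
v -1.213 -1.238 0.968
v -1.631 -1.179 1.179
v -2.095 -1.245 1.228
v -2.515 -1.423 1.106
v -2.806 -1.677 0.836
v -2.911 -1.958 0.471
v -2.81 -2.21 0.085
v -2.522 -2.382 -0.246
v -2.104 -2.441 -0.457
v -1.639 -2.375 -0.506
v -1.22 -2.198 -0.383
v -0.929 -1.943 -0.113
v -0.824 -1.662 0.251
v 2.856 -0.872 1.694
v 1.694 0.054 2.878
v 3.241 0.253 1.192
v 2.078 1.179 2.376
v 3.882 -0.799 2.644
v 2.719 0.127 3.828
v 4.266 0.326 2.142
v 3.104 1.252 3.326
v 2.612 4.285 -2.948
v 3.399 3.843 -2.242
v 1.501 2.837 -2.618
v 2.288 2.395 -1.912
v 1.724 3.348 -1.617
v 2.41 4.243 -1.821
v 2.49 2.437 -3.039
v 3.176 3.332 -3.243
v 3.323 2.701 -2.298
v 2.85 3.264 -1.419
v 2.05 3.416 -3.441
v 1.577 3.979 -2.562
v 3.103 4.191 -2.624
v 1.797 2.489 -2.236
v 1.466 3.049 -2.063
v 1.928 2.789 -1.647
v 2.522 4.426 -2.376
v 2.984 4.166 -1.961
v 2 3.875 -1.594
v 1.916 2.514 -2.899
v 2.378 2.254 -2.484
v 2.972 3.891 -3.213
v 3.434 3.631 -2.797
v 2.9 2.805 -3.266
v 3.521 3.26 -2.242
v 2.868 2.409 -2.048
v 2.986 2.434 -2.711
v 3.39 2.96 -2.831
v 3.243 3.591 -1.725
v 2.59 2.74 -1.531
v 2.259 3.3 -1.358
v 2.662 3.826 -1.478
v 3.198 2.919 -1.758
v 2.31 3.94 -3.329
v 1.657 3.089 -3.135
v 2.238 2.854 -3.382
v 2.641 3.38 -3.502
v 2.032 4.271 -2.812
v 1.379 3.42 -2.618
v 1.51 3.72 -2.029
v 1.914 4.246 -2.149
v 1.702 3.761 -3.102
f 2 1 4
f 2 4 3
f 4 1 5
f 4 5 3
f 5 1 6
f 5 6 3
f 6 1 7
f 6 7 3
f 7 1 8
f 7 8 3
f 8 1 9
f 8 9 3
f 9 1 10
f 9 10 3
f 10 1 11
f 10 11 3
f 11 1 12
f 11 12 3
f 12 1 13
f 12 13 3
f 13 1 14
f 13 14 3
f 14 1 15
f 14 15 3
f 15 1 16
f 15 16 3
f 16 1 2
f 16 2 3
f 18 20 17
f 21 18 17
f 17 20 19
f 19 21 17
f 18 24 20
f 22 18 21
f 22 24 18
f 20 24 19
f 23 21 19
f 19 24 23
f 23 22 21
f 24 22 23
f 25 62 41
f 62 36 65
f 41 65 30
f 62 65 41
f 25 41 37
f 41 30 42
f 37 42 26
f 41 42 37
f 25 37 46
f 37 26 47
f 46 47 32
f 37 47 46
f 25 46 58
f 46 32 61
f 58 61 35
f 46 61 58
f 25 58 62
f 58 35 66
f 62 66 36
f 58 66 62
f 26 42 53
f 42 30 56
f 53 56 34
f 42 56 53
f 30 65 43
f 65 36 64
f 43 64 29
f 65 64 43
f 36 66 63
f 66 35 59
f 63 59 27
f 66 59 63
f 35 61 60
f 61 32 48
f 60 48 31
f 61 48 60
f 32 47 52
f 47 26 49
f 52 49 33
f 47 49 52
f 28 54 40
f 54 34 55
f 40 55 29
f 54 55 40
f 28 40 38
f 40 29 39
f 38 39 27
f 40 39 38
f 28 38 45
f 38 27 44
f 45 44 31
f 38 44 45
f 28 45 50
f 45 31 51
f 50 51 33
f 45 51 50
f 28 50 54
f 50 33 57
f 54 57 34
f 50 57 54
f 29 55 43
f 55 34 56
f 43 56 30
f 55 56 43
f 27 39 63
f 39 29 64
f 63 64 36
f 39 64 63
f 31 44 60
f 44 27 59
f 60 59 35
f 44 59 60
f 33 51 52
f 51 31 48
f 52 48 32
f 51 48 52
f 34 57 53
f 57 33 49
f 53 49 26
f 57 49 53



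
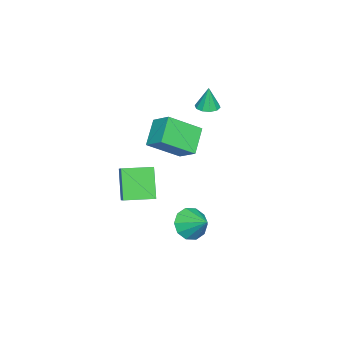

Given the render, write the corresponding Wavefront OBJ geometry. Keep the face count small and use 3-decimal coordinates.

v 1.945 0.642 -2.914
v 2.253 1.048 -3.74
v 2.455 1.698 -2.206
v 1.697 1.244 -3.633
v 1.236 1.211 -3.252
v 1.045 0.96 -2.742
v 1.199 0.588 -2.298
v 1.637 0.237 -2.089
v 2.193 0.04 -2.196
v 2.655 0.073 -2.577
v 2.845 0.324 -3.087
v 2.692 0.696 -3.531
v 3.622 -2.243 -0.968
v 2.756 -2.729 0.592
v 2.857 -0.906 -0.976
v 1.991 -1.393 0.584
v 4.689 -1.627 -0.184
v 3.823 -2.114 1.376
v 3.924 -0.291 -0.192
v 3.058 -0.777 1.368
v 0.128 -2.084 2.707
v 0.589 -1.093 3.393
v -0.978 -0.797 1.592
v -0.517 0.193 2.278
v 1.357 -1.933 1.662
v 1.818 -0.943 2.348
v 0.251 -0.647 0.547
v 0.712 0.344 1.233
v -1.999 -0.133 2.971
v -1.472 0.212 2.939
v -1.961 -0.067 4.289
v -1.776 0.455 2.935
v -2.164 0.475 2.946
v -2.49 0.262 2.965
v -2.628 -0.102 2.987
v -2.525 -0.477 3.003
v -2.222 -0.721 3.007
v -1.833 -0.74 2.997
v -1.508 -0.527 2.977
v -1.37 -0.164 2.955
f 2 1 4
f 2 4 3
f 4 1 5
f 4 5 3
f 5 1 6
f 5 6 3
f 6 1 7
f 6 7 3
f 7 1 8
f 7 8 3
f 8 1 9
f 8 9 3
f 9 1 10
f 9 10 3
f 10 1 11
f 10 11 3
f 11 1 12
f 11 12 3
f 12 1 2
f 12 2 3
f 14 16 13
f 17 14 13
f 13 16 15
f 15 17 13
f 14 20 16
f 18 14 17
f 18 20 14
f 16 20 15
f 19 17 15
f 15 20 19
f 19 18 17
f 20 18 19
f 22 24 21
f 25 22 21
f 21 24 23
f 23 25 21
f 22 28 24
f 26 22 25
f 26 28 22
f 24 28 23
f 27 25 23
f 23 28 27
f 27 26 25
f 28 26 27
f 30 29 32
f 30 32 31
f 32 29 33
f 32 33 31
f 33 29 34
f 33 34 31
f 34 29 35
f 34 35 31
f 35 29 36
f 35 36 31
f 36 29 37
f 36 37 31
f 37 29 38
f 37 38 31
f 38 29 39
f 38 39 31
f 39 29 40
f 39 40 31
f 40 29 30
f 40 30 31



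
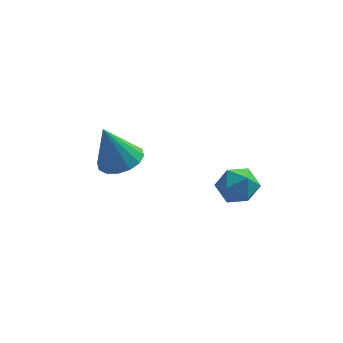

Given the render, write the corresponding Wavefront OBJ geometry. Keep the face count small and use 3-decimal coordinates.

v -0.497 3.55 -1.794
v 0.192 3.507 -1.558
v -0.983 3.49 -0.386
v 0.116 3.877 -1.568
v -0.125 4.159 -1.639
v -0.466 4.278 -1.752
v -0.815 4.203 -1.875
v -1.079 3.952 -1.977
v -1.187 3.594 -2.03
v -1.11 3.224 -2.019
v -0.869 2.941 -1.948
v -0.529 2.822 -1.836
v -0.18 2.898 -1.712
v 0.084 3.148 -1.611
v 2.64 0.867 -0.067
v 3.192 0.712 0.265
v 2.628 -0.112 -0.505
v 3.18 -0.267 -0.173
v 2.61 -0.182 0.154
v 2.617 0.423 0.424
v 3.203 0.177 -0.664
v 3.21 0.782 -0.394
v 3.54 0.285 -0.104
v 3.173 0.064 0.401
v 2.647 0.536 -0.641
v 2.28 0.315 -0.136
f 2 1 4
f 2 4 3
f 4 1 5
f 4 5 3
f 5 1 6
f 5 6 3
f 6 1 7
f 6 7 3
f 7 1 8
f 7 8 3
f 8 1 9
f 8 9 3
f 9 1 10
f 9 10 3
f 10 1 11
f 10 11 3
f 11 1 12
f 11 12 3
f 12 1 13
f 12 13 3
f 13 1 14
f 13 14 3
f 14 1 2
f 14 2 3
f 15 26 20
f 15 20 16
f 15 16 22
f 15 22 25
f 15 25 26
f 16 20 24
f 20 26 19
f 26 25 17
f 25 22 21
f 22 16 23
f 18 24 19
f 18 19 17
f 18 17 21
f 18 21 23
f 18 23 24
f 19 24 20
f 17 19 26
f 21 17 25
f 23 21 22
f 24 23 16



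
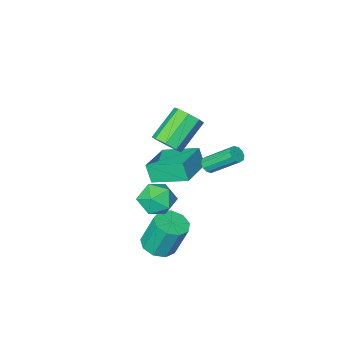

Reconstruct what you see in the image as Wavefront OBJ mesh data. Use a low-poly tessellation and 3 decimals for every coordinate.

v 1.608 2.923 -2.942
v 2.524 3 -2.744
v 2.068 3.534 -0.84
v 1.152 3.457 -1.038
v 2.297 3.563 -2.957
v 1.84 4.097 -1.052
v 1.747 3.826 -3.162
v 1.291 4.36 -1.258
v 1.133 3.667 -3.265
v 0.676 4.201 -1.36
v 0.741 3.159 -3.216
v 0.284 3.694 -1.312
v 0.755 2.541 -3.04
v 0.298 3.076 -1.135
v 1.168 2.102 -2.817
v 0.712 2.636 -0.913
v 1.787 2.046 -2.653
v 1.331 2.581 -0.749
v 2.323 2.401 -2.625
v 1.866 2.935 -0.72
v -0.846 -0.41 1.335
v -0.485 0.112 1.93
v -2.072 -0.328 3.28
v -2.434 -0.85 2.685
v -0.911 0.434 1.533
v -2.499 -0.005 2.884
v -1.3 0.262 1.021
v -2.887 -0.177 2.371
v -1.423 -0.304 0.692
v -3.01 -0.743 2.042
v -1.208 -0.932 0.74
v -2.795 -1.372 2.09
v -0.781 -1.255 1.136
v -2.369 -1.694 2.487
v -0.393 -1.083 1.649
v -1.98 -1.522 2.999
v -0.27 -0.517 1.978
v -1.857 -0.956 3.328
v 1.673 3.715 0.09
v 2.631 3.771 0.546
v 1.109 2.749 1.394
v 2.067 2.805 1.85
v 1.453 3.67 1.793
v 1.802 4.268 0.988
v 1.938 2.252 0.952
v 2.287 2.85 0.147
v 2.794 2.868 1.079
v 2.495 3.744 1.599
v 1.245 2.776 0.341
v 0.946 3.652 0.861
v -4.115 -1.999 -2.785
v -4.023 -2.439 -1.673
v -2.37 -0.774 -2.446
v -2.277 -1.214 -1.333
v -2.843 -3.606 -3.527
v -2.75 -4.046 -2.414
v -1.097 -2.381 -3.187
v -1.005 -2.821 -2.075
v -3.547 -0.751 -1.657
v -3.126 -0.784 -1.353
v -4.032 0.498 0.041
v -4.453 0.531 -0.263
v -3.085 -0.537 -1.554
v -3.991 0.746 -0.16
v -3.22 -0.371 -1.794
v -4.126 0.912 -0.4
v -3.48 -0.351 -1.982
v -4.386 0.932 -0.588
v -3.765 -0.484 -2.045
v -4.672 0.799 -0.652
v -3.968 -0.718 -1.961
v -4.874 0.564 -0.567
v -4.009 -0.966 -1.76
v -4.915 0.317 -0.366
v -3.874 -1.132 -1.52
v -4.78 0.151 -0.126
v -3.614 -1.152 -1.332
v -4.52 0.131 0.062
v -3.328 -1.019 -1.268
v -4.235 0.264 0.125
f 2 1 5
f 2 5 3
f 3 5 6
f 3 6 4
f 5 1 7
f 5 7 6
f 6 7 8
f 6 8 4
f 7 1 9
f 7 9 8
f 8 9 10
f 8 10 4
f 9 1 11
f 9 11 10
f 10 11 12
f 10 12 4
f 11 1 13
f 11 13 12
f 12 13 14
f 12 14 4
f 13 1 15
f 13 15 14
f 14 15 16
f 14 16 4
f 15 1 17
f 15 17 16
f 16 17 18
f 16 18 4
f 17 1 19
f 17 19 18
f 18 19 20
f 18 20 4
f 19 1 2
f 19 2 20
f 20 2 3
f 20 3 4
f 22 21 25
f 22 25 23
f 23 25 26
f 23 26 24
f 25 21 27
f 25 27 26
f 26 27 28
f 26 28 24
f 27 21 29
f 27 29 28
f 28 29 30
f 28 30 24
f 29 21 31
f 29 31 30
f 30 31 32
f 30 32 24
f 31 21 33
f 31 33 32
f 32 33 34
f 32 34 24
f 33 21 35
f 33 35 34
f 34 35 36
f 34 36 24
f 35 21 37
f 35 37 36
f 36 37 38
f 36 38 24
f 37 21 22
f 37 22 38
f 38 22 23
f 38 23 24
f 39 50 44
f 39 44 40
f 39 40 46
f 39 46 49
f 39 49 50
f 40 44 48
f 44 50 43
f 50 49 41
f 49 46 45
f 46 40 47
f 42 48 43
f 42 43 41
f 42 41 45
f 42 45 47
f 42 47 48
f 43 48 44
f 41 43 50
f 45 41 49
f 47 45 46
f 48 47 40
f 52 54 51
f 55 52 51
f 51 54 53
f 53 55 51
f 52 58 54
f 56 52 55
f 56 58 52
f 54 58 53
f 57 55 53
f 53 58 57
f 57 56 55
f 58 56 57
f 60 59 63
f 60 63 61
f 61 63 64
f 61 64 62
f 63 59 65
f 63 65 64
f 64 65 66
f 64 66 62
f 65 59 67
f 65 67 66
f 66 67 68
f 66 68 62
f 67 59 69
f 67 69 68
f 68 69 70
f 68 70 62
f 69 59 71
f 69 71 70
f 70 71 72
f 70 72 62
f 71 59 73
f 71 73 72
f 72 73 74
f 72 74 62
f 73 59 75
f 73 75 74
f 74 75 76
f 74 76 62
f 75 59 77
f 75 77 76
f 76 77 78
f 76 78 62
f 77 59 79
f 77 79 78
f 78 79 80
f 78 80 62
f 79 59 60
f 79 60 80
f 80 60 61
f 80 61 62



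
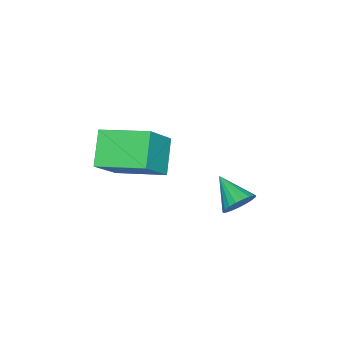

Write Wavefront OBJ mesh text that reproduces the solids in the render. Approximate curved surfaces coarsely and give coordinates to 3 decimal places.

v 0.871 -1.691 0.238
v 2.184 -1.852 1.656
v 0.611 0.258 0.699
v 1.924 0.098 2.118
v 2.016 -1.298 -0.778
v 3.329 -1.458 0.641
v 1.756 0.652 -0.316
v 3.069 0.491 1.102
v 2.093 3.661 -0.459
v 2.689 3.542 -0.131
v 1.507 2.599 0.219
v 2.559 3.726 0.046
v 2.349 3.9 0.136
v 2.094 4.032 0.123
v 1.84 4.1 0.009
v 1.629 4.092 -0.185
v 1.499 4.01 -0.427
v 1.471 3.867 -0.675
v 1.551 3.689 -0.885
v 1.725 3.506 -1.021
v 1.962 3.349 -1.061
v 2.222 3.247 -0.996
v 2.46 3.216 -0.838
v 2.634 3.262 -0.615
v 2.715 3.378 -0.365
f 2 4 1
f 5 2 1
f 1 4 3
f 3 5 1
f 2 8 4
f 6 2 5
f 6 8 2
f 4 8 3
f 7 5 3
f 3 8 7
f 7 6 5
f 8 6 7
f 10 9 12
f 10 12 11
f 12 9 13
f 12 13 11
f 13 9 14
f 13 14 11
f 14 9 15
f 14 15 11
f 15 9 16
f 15 16 11
f 16 9 17
f 16 17 11
f 17 9 18
f 17 18 11
f 18 9 19
f 18 19 11
f 19 9 20
f 19 20 11
f 20 9 21
f 20 21 11
f 21 9 22
f 21 22 11
f 22 9 23
f 22 23 11
f 23 9 24
f 23 24 11
f 24 9 25
f 24 25 11
f 25 9 10
f 25 10 11



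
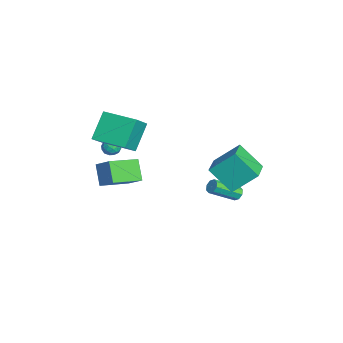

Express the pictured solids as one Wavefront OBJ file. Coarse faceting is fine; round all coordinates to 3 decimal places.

v 0.988 1.981 1.262
v 1.139 3.471 2.587
v -0.921 2.594 0.79
v -0.77 4.085 2.115
v 1.75 3.215 -0.215
v 1.901 4.706 1.11
v -0.159 3.829 -0.687
v -0.008 5.319 0.638
v -0.584 -4.107 -0.54
v -1.548 -4.22 0.669
v -1.454 -2.328 -1.068
v -2.418 -2.44 0.141
v 0.338 -3.42 0.259
v -0.626 -3.532 1.468
v -0.532 -1.64 -0.269
v -1.496 -1.753 0.94
v -2.631 -3.707 1.816
v -1.409 -4.441 2.946
v -3.656 -2.899 3.448
v -2.433 -3.633 4.579
v -1.427 -1.907 1.681
v -0.204 -2.641 2.812
v -2.451 -1.099 3.314
v -1.229 -1.833 4.444
v -4.513 -3.019 0.695
v -4.207 -2.577 0.344
v -3.633 -3.563 0.776
v -3.327 -3.121 0.425
v -3.527 -2.978 1.018
v -4.071 -2.642 0.967
v -3.769 -3.498 0.153
v -4.313 -3.162 0.102
v -3.748 -2.874 0.009
v -3.598 -2.552 0.543
v -4.242 -3.588 0.577
v -4.092 -3.266 1.111
v -4.437 -2.75 0.512
v -3.403 -3.39 0.608
v -3.52 -3.305 0.956
v -3.341 -3.046 0.75
v -4.357 -2.788 0.879
v -4.178 -2.529 0.672
v -3.778 -2.764 1.068
v -3.662 -3.611 0.448
v -3.483 -3.352 0.241
v -4.499 -3.094 0.37
v -4.32 -2.835 0.164
v -4.062 -3.376 0.052
v -3.988 -2.665 0.109
v -3.47 -2.985 0.157
v -3.73 -3.206 -0.003
v -4.049 -3.009 -0.033
v -3.9 -2.476 0.423
v -3.383 -2.795 0.471
v -3.5 -2.711 0.819
v -3.82 -2.514 0.79
v -3.63 -2.65 0.226
v -4.457 -3.345 0.649
v -3.94 -3.664 0.697
v -4.02 -3.626 0.33
v -4.34 -3.429 0.301
v -4.37 -3.155 0.963
v -3.852 -3.475 1.011
v -3.791 -3.131 1.153
v -4.11 -2.934 1.123
v -4.21 -3.49 0.894
v -3.224 4.427 -3.773
v -2.956 4.224 -4.183
v -2.567 2.589 -3.116
v -2.836 2.793 -2.707
v -2.72 4.442 -3.935
v -2.331 2.807 -2.869
v -2.779 4.651 -3.593
v -2.39 3.016 -2.526
v -3.099 4.729 -3.356
v -2.71 3.095 -2.29
v -3.493 4.631 -3.364
v -3.104 2.996 -2.297
v -3.729 4.413 -3.611
v -3.34 2.778 -2.545
v -3.67 4.204 -3.954
v -3.281 2.569 -2.887
v -3.35 4.125 -4.19
v -2.961 2.491 -3.124
f 2 4 1
f 5 2 1
f 1 4 3
f 3 5 1
f 2 8 4
f 6 2 5
f 6 8 2
f 4 8 3
f 7 5 3
f 3 8 7
f 7 6 5
f 8 6 7
f 10 12 9
f 13 10 9
f 9 12 11
f 11 13 9
f 10 16 12
f 14 10 13
f 14 16 10
f 12 16 11
f 15 13 11
f 11 16 15
f 15 14 13
f 16 14 15
f 18 20 17
f 21 18 17
f 17 20 19
f 19 21 17
f 18 24 20
f 22 18 21
f 22 24 18
f 20 24 19
f 23 21 19
f 19 24 23
f 23 22 21
f 24 22 23
f 25 62 41
f 62 36 65
f 41 65 30
f 62 65 41
f 25 41 37
f 41 30 42
f 37 42 26
f 41 42 37
f 25 37 46
f 37 26 47
f 46 47 32
f 37 47 46
f 25 46 58
f 46 32 61
f 58 61 35
f 46 61 58
f 25 58 62
f 58 35 66
f 62 66 36
f 58 66 62
f 26 42 53
f 42 30 56
f 53 56 34
f 42 56 53
f 30 65 43
f 65 36 64
f 43 64 29
f 65 64 43
f 36 66 63
f 66 35 59
f 63 59 27
f 66 59 63
f 35 61 60
f 61 32 48
f 60 48 31
f 61 48 60
f 32 47 52
f 47 26 49
f 52 49 33
f 47 49 52
f 28 54 40
f 54 34 55
f 40 55 29
f 54 55 40
f 28 40 38
f 40 29 39
f 38 39 27
f 40 39 38
f 28 38 45
f 38 27 44
f 45 44 31
f 38 44 45
f 28 45 50
f 45 31 51
f 50 51 33
f 45 51 50
f 28 50 54
f 50 33 57
f 54 57 34
f 50 57 54
f 29 55 43
f 55 34 56
f 43 56 30
f 55 56 43
f 27 39 63
f 39 29 64
f 63 64 36
f 39 64 63
f 31 44 60
f 44 27 59
f 60 59 35
f 44 59 60
f 33 51 52
f 51 31 48
f 52 48 32
f 51 48 52
f 34 57 53
f 57 33 49
f 53 49 26
f 57 49 53
f 68 67 71
f 68 71 69
f 69 71 72
f 69 72 70
f 71 67 73
f 71 73 72
f 72 73 74
f 72 74 70
f 73 67 75
f 73 75 74
f 74 75 76
f 74 76 70
f 75 67 77
f 75 77 76
f 76 77 78
f 76 78 70
f 77 67 79
f 77 79 78
f 78 79 80
f 78 80 70
f 79 67 81
f 79 81 80
f 80 81 82
f 80 82 70
f 81 67 83
f 81 83 82
f 82 83 84
f 82 84 70
f 83 67 68
f 83 68 84
f 84 68 69
f 84 69 70



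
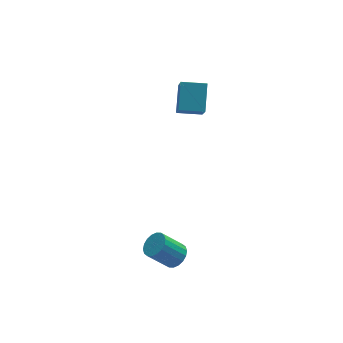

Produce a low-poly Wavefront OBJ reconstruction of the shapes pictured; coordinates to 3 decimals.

v -0.372 -1.896 -2.667
v -0.041 -2.314 -2.312
v -0.958 -2.162 -1.279
v -1.288 -1.744 -1.633
v 0.078 -2.065 -2.244
v -0.839 -1.912 -1.21
v 0.108 -1.782 -2.259
v -0.809 -1.63 -1.225
v 0.043 -1.522 -2.355
v -0.874 -1.369 -1.321
v -0.104 -1.336 -2.512
v -1.021 -1.183 -1.478
v -0.304 -1.261 -2.701
v -1.221 -1.108 -1.667
v -0.518 -1.311 -2.882
v -1.434 -1.159 -1.849
v -0.702 -1.478 -3.021
v -1.619 -1.326 -1.988
v -0.821 -1.728 -3.09
v -1.738 -1.575 -2.056
v -0.851 -2.01 -3.075
v -1.768 -1.858 -2.041
v -0.786 -2.271 -2.979
v -1.703 -2.118 -1.945
v -0.639 -2.457 -2.822
v -1.556 -2.304 -1.788
v -0.439 -2.532 -2.633
v -1.356 -2.379 -1.599
v -0.226 -2.481 -2.451
v -1.142 -2.329 -1.418
v 1.103 2.527 3.071
v 1.528 3.57 3.985
v 1.365 3.733 1.574
v 1.789 4.776 2.488
v 2.211 2.164 2.972
v 2.635 3.207 3.886
v 2.472 3.37 1.475
v 2.897 4.413 2.389
f 2 1 5
f 2 5 3
f 3 5 6
f 3 6 4
f 5 1 7
f 5 7 6
f 6 7 8
f 6 8 4
f 7 1 9
f 7 9 8
f 8 9 10
f 8 10 4
f 9 1 11
f 9 11 10
f 10 11 12
f 10 12 4
f 11 1 13
f 11 13 12
f 12 13 14
f 12 14 4
f 13 1 15
f 13 15 14
f 14 15 16
f 14 16 4
f 15 1 17
f 15 17 16
f 16 17 18
f 16 18 4
f 17 1 19
f 17 19 18
f 18 19 20
f 18 20 4
f 19 1 21
f 19 21 20
f 20 21 22
f 20 22 4
f 21 1 23
f 21 23 22
f 22 23 24
f 22 24 4
f 23 1 25
f 23 25 24
f 24 25 26
f 24 26 4
f 25 1 27
f 25 27 26
f 26 27 28
f 26 28 4
f 27 1 29
f 27 29 28
f 28 29 30
f 28 30 4
f 29 1 2
f 29 2 30
f 30 2 3
f 30 3 4
f 32 34 31
f 35 32 31
f 31 34 33
f 33 35 31
f 32 38 34
f 36 32 35
f 36 38 32
f 34 38 33
f 37 35 33
f 33 38 37
f 37 36 35
f 38 36 37



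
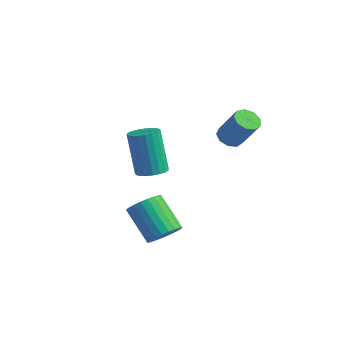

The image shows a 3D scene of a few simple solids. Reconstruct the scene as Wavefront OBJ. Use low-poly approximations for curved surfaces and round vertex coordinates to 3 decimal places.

v 2.773 3.08 -0.786
v 3.214 3.39 -1.093
v 4.128 3.45 0.279
v 3.687 3.14 0.586
v 2.938 3.662 -0.921
v 3.852 3.722 0.451
v 2.585 3.662 -0.686
v 3.499 3.722 0.686
v 2.32 3.39 -0.498
v 3.234 3.45 0.874
v 2.267 2.972 -0.445
v 3.181 3.032 0.928
v 2.451 2.605 -0.551
v 3.365 2.665 0.821
v 2.786 2.46 -0.767
v 3.7 2.521 0.605
v 3.114 2.605 -0.993
v 4.028 2.666 0.38
v 3.283 2.972 -1.121
v 4.197 3.033 0.251
v 4.268 -2.279 -3.482
v 4.745 -2.545 -2.926
v 3.43 -2.388 -1.722
v 2.952 -2.121 -2.278
v 4.796 -2.246 -2.909
v 3.481 -2.089 -1.705
v 4.767 -1.951 -2.979
v 3.451 -1.794 -1.776
v 4.661 -1.707 -3.127
v 3.346 -1.549 -1.923
v 4.496 -1.549 -3.328
v 3.181 -1.392 -2.124
v 4.296 -1.502 -3.552
v 2.981 -1.345 -2.348
v 4.092 -1.574 -3.766
v 2.776 -1.417 -2.562
v 3.914 -1.753 -3.937
v 2.599 -1.596 -2.733
v 3.79 -2.012 -4.038
v 2.475 -1.855 -2.834
v 3.739 -2.311 -4.055
v 2.424 -2.154 -2.851
v 3.769 -2.606 -3.984
v 2.453 -2.449 -2.781
v 3.874 -2.851 -3.837
v 2.559 -2.693 -2.633
v 4.039 -3.008 -3.636
v 2.724 -2.851 -2.432
v 4.239 -3.055 -3.412
v 2.924 -2.898 -2.208
v 4.444 -2.983 -3.198
v 3.128 -2.826 -1.994
v 4.621 -2.804 -3.027
v 3.306 -2.647 -1.823
v 1.223 0.092 -2.226
v 1.862 -0.089 -2.005
v 1.216 0.087 0.007
v 0.577 0.268 -0.214
v 1.884 0.201 -2.023
v 1.239 0.377 -0.012
v 1.792 0.471 -2.077
v 1.146 0.648 -0.065
v 1.601 0.677 -2.156
v 0.956 0.853 -0.144
v 1.345 0.781 -2.247
v 0.7 0.957 -0.235
v 1.068 0.766 -2.335
v 0.422 0.942 -0.323
v 0.817 0.634 -2.403
v 0.172 0.811 -0.392
v 0.637 0.409 -2.441
v -0.008 0.585 -0.43
v 0.558 0.129 -2.442
v -0.087 0.305 -0.431
v 0.594 -0.158 -2.406
v -0.051 0.019 -0.394
v 0.738 -0.401 -2.338
v 0.093 -0.225 -0.326
v 0.967 -0.559 -2.251
v 0.321 -0.383 -0.239
v 1.239 -0.605 -2.159
v 0.594 -0.429 -0.148
v 1.509 -0.53 -2.08
v 0.864 -0.354 -0.068
v 1.729 -0.347 -2.025
v 1.084 -0.171 -0.013
f 2 1 5
f 2 5 3
f 3 5 6
f 3 6 4
f 5 1 7
f 5 7 6
f 6 7 8
f 6 8 4
f 7 1 9
f 7 9 8
f 8 9 10
f 8 10 4
f 9 1 11
f 9 11 10
f 10 11 12
f 10 12 4
f 11 1 13
f 11 13 12
f 12 13 14
f 12 14 4
f 13 1 15
f 13 15 14
f 14 15 16
f 14 16 4
f 15 1 17
f 15 17 16
f 16 17 18
f 16 18 4
f 17 1 19
f 17 19 18
f 18 19 20
f 18 20 4
f 19 1 2
f 19 2 20
f 20 2 3
f 20 3 4
f 22 21 25
f 22 25 23
f 23 25 26
f 23 26 24
f 25 21 27
f 25 27 26
f 26 27 28
f 26 28 24
f 27 21 29
f 27 29 28
f 28 29 30
f 28 30 24
f 29 21 31
f 29 31 30
f 30 31 32
f 30 32 24
f 31 21 33
f 31 33 32
f 32 33 34
f 32 34 24
f 33 21 35
f 33 35 34
f 34 35 36
f 34 36 24
f 35 21 37
f 35 37 36
f 36 37 38
f 36 38 24
f 37 21 39
f 37 39 38
f 38 39 40
f 38 40 24
f 39 21 41
f 39 41 40
f 40 41 42
f 40 42 24
f 41 21 43
f 41 43 42
f 42 43 44
f 42 44 24
f 43 21 45
f 43 45 44
f 44 45 46
f 44 46 24
f 45 21 47
f 45 47 46
f 46 47 48
f 46 48 24
f 47 21 49
f 47 49 48
f 48 49 50
f 48 50 24
f 49 21 51
f 49 51 50
f 50 51 52
f 50 52 24
f 51 21 53
f 51 53 52
f 52 53 54
f 52 54 24
f 53 21 22
f 53 22 54
f 54 22 23
f 54 23 24
f 56 55 59
f 56 59 57
f 57 59 60
f 57 60 58
f 59 55 61
f 59 61 60
f 60 61 62
f 60 62 58
f 61 55 63
f 61 63 62
f 62 63 64
f 62 64 58
f 63 55 65
f 63 65 64
f 64 65 66
f 64 66 58
f 65 55 67
f 65 67 66
f 66 67 68
f 66 68 58
f 67 55 69
f 67 69 68
f 68 69 70
f 68 70 58
f 69 55 71
f 69 71 70
f 70 71 72
f 70 72 58
f 71 55 73
f 71 73 72
f 72 73 74
f 72 74 58
f 73 55 75
f 73 75 74
f 74 75 76
f 74 76 58
f 75 55 77
f 75 77 76
f 76 77 78
f 76 78 58
f 77 55 79
f 77 79 78
f 78 79 80
f 78 80 58
f 79 55 81
f 79 81 80
f 80 81 82
f 80 82 58
f 81 55 83
f 81 83 82
f 82 83 84
f 82 84 58
f 83 55 85
f 83 85 84
f 84 85 86
f 84 86 58
f 85 55 56
f 85 56 86
f 86 56 57
f 86 57 58



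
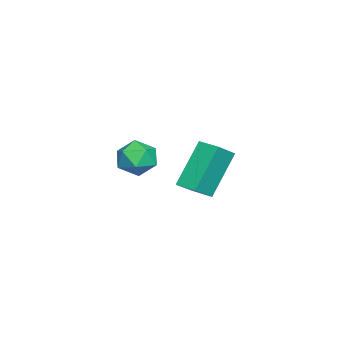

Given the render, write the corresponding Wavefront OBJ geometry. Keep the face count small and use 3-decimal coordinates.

v -2.781 -1.879 0.166
v -2.011 -2.265 0.783
v -2.404 -1.14 0.158
v -1.634 -1.526 0.775
v -1.766 -2.414 -1.435
v -0.996 -2.8 -0.818
v -1.389 -1.675 -1.443
v -0.619 -2.061 -0.826
v 2.162 -2.928 2.216
v 2.579 -3.155 1.639
v 1.201 -3.485 1.741
v 1.618 -3.712 1.164
v 1.736 -3.996 1.844
v 2.33 -3.652 2.138
v 1.45 -2.988 1.242
v 2.044 -2.644 1.536
v 2.138 -3.192 1.037
v 2.315 -3.814 1.409
v 1.465 -2.826 1.971
v 1.642 -3.448 2.343
f 2 4 1
f 5 2 1
f 1 4 3
f 3 5 1
f 2 8 4
f 6 2 5
f 6 8 2
f 4 8 3
f 7 5 3
f 3 8 7
f 7 6 5
f 8 6 7
f 9 20 14
f 9 14 10
f 9 10 16
f 9 16 19
f 9 19 20
f 10 14 18
f 14 20 13
f 20 19 11
f 19 16 15
f 16 10 17
f 12 18 13
f 12 13 11
f 12 11 15
f 12 15 17
f 12 17 18
f 13 18 14
f 11 13 20
f 15 11 19
f 17 15 16
f 18 17 10



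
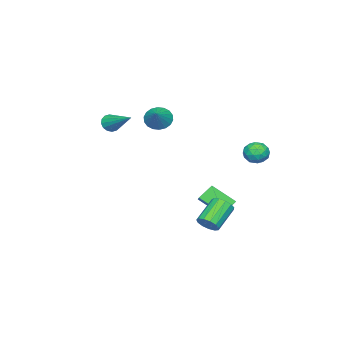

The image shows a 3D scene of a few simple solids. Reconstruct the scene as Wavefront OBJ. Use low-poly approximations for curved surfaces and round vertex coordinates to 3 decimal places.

v -1.825 -2.678 2.41
v -1.294 -2.71 1.746
v -0.715 -2.122 3.27
v -1.444 -2.364 1.717
v -1.67 -2.08 1.825
v -1.927 -1.915 2.049
v -2.163 -1.901 2.344
v -2.332 -2.041 2.652
v -2.401 -2.306 2.912
v -2.355 -2.646 3.073
v -2.205 -2.992 3.102
v -1.979 -3.275 2.994
v -1.722 -3.441 2.77
v -1.486 -3.455 2.475
v -1.317 -3.315 2.167
v -1.248 -3.049 1.907
v 2.463 3.34 -2.826
v 2.787 2.956 -2.338
v 1.361 3.036 -1.327
v 1.037 3.42 -1.814
v 2.868 3.333 -2.255
v 1.442 3.413 -1.243
v 2.82 3.712 -2.352
v 1.394 3.792 -1.341
v 2.659 3.973 -2.6
v 1.233 4.053 -1.589
v 2.435 4.033 -2.92
v 1.01 4.113 -1.908
v 2.221 3.873 -3.209
v 0.795 3.953 -2.198
v 2.083 3.544 -3.377
v 0.657 3.624 -2.366
v 2.066 3.15 -3.37
v 0.64 3.23 -2.359
v 2.175 2.816 -3.19
v 0.749 2.896 -2.179
v 2.375 2.649 -2.894
v 0.949 2.729 -1.883
v 2.603 2.701 -2.577
v 1.178 2.781 -1.566
v 0.155 -4.6 2.286
v 0.625 -4.522 1.859
v 0.785 -2.76 3.314
v 0.365 -4.362 1.73
v 0.049 -4.265 1.751
v -0.239 -4.258 1.915
v -0.421 -4.343 2.178
v -0.449 -4.496 2.47
v -0.315 -4.678 2.713
v -0.055 -4.838 2.841
v 0.261 -4.935 2.821
v 0.549 -4.942 2.657
v 0.731 -4.857 2.393
v 0.759 -4.704 2.101
v -2.204 4.351 0.757
v -1.556 4.227 1.226
v -2.544 3.093 0.894
v -1.896 2.969 1.363
v -2.509 3.424 1.632
v -2.299 4.202 1.547
v -1.801 3.118 0.573
v -1.591 3.896 0.488
v -1.307 3.465 1.112
v -1.744 3.654 1.767
v -2.356 3.666 0.353
v -2.793 3.855 1.008
v -1.851 4.399 0.98
v -2.249 2.921 1.14
v -2.61 3.188 1.298
v -2.229 3.115 1.574
v -2.287 4.384 1.169
v -1.906 4.312 1.444
v -2.466 3.84 1.682
v -2.194 3.008 0.676
v -1.813 2.936 0.951
v -1.871 4.205 0.546
v -1.49 4.132 0.822
v -1.634 3.48 0.438
v -1.323 3.879 1.189
v -1.522 3.139 1.269
v -1.467 3.227 0.804
v -1.344 3.684 0.755
v -1.58 3.99 1.573
v -1.78 3.25 1.653
v -2.14 3.518 1.811
v -2.017 3.975 1.762
v -1.434 3.542 1.506
v -2.32 4.07 0.467
v -2.52 3.33 0.547
v -2.083 3.345 0.358
v -1.96 3.802 0.309
v -2.578 4.181 0.851
v -2.777 3.441 0.931
v -2.756 3.636 1.365
v -2.633 4.093 1.316
v -2.666 3.778 0.614
v -0.609 0.76 -2.739
v -1.394 1.109 -2.021
v -0.901 2.156 -3.736
v -1.686 2.505 -3.017
v 0.146 1.315 -2.183
v -0.639 1.664 -1.464
v -0.146 2.711 -3.179
v -0.931 3.06 -2.461
f 2 1 4
f 2 4 3
f 4 1 5
f 4 5 3
f 5 1 6
f 5 6 3
f 6 1 7
f 6 7 3
f 7 1 8
f 7 8 3
f 8 1 9
f 8 9 3
f 9 1 10
f 9 10 3
f 10 1 11
f 10 11 3
f 11 1 12
f 11 12 3
f 12 1 13
f 12 13 3
f 13 1 14
f 13 14 3
f 14 1 15
f 14 15 3
f 15 1 16
f 15 16 3
f 16 1 2
f 16 2 3
f 18 17 21
f 18 21 19
f 19 21 22
f 19 22 20
f 21 17 23
f 21 23 22
f 22 23 24
f 22 24 20
f 23 17 25
f 23 25 24
f 24 25 26
f 24 26 20
f 25 17 27
f 25 27 26
f 26 27 28
f 26 28 20
f 27 17 29
f 27 29 28
f 28 29 30
f 28 30 20
f 29 17 31
f 29 31 30
f 30 31 32
f 30 32 20
f 31 17 33
f 31 33 32
f 32 33 34
f 32 34 20
f 33 17 35
f 33 35 34
f 34 35 36
f 34 36 20
f 35 17 37
f 35 37 36
f 36 37 38
f 36 38 20
f 37 17 39
f 37 39 38
f 38 39 40
f 38 40 20
f 39 17 18
f 39 18 40
f 40 18 19
f 40 19 20
f 42 41 44
f 42 44 43
f 44 41 45
f 44 45 43
f 45 41 46
f 45 46 43
f 46 41 47
f 46 47 43
f 47 41 48
f 47 48 43
f 48 41 49
f 48 49 43
f 49 41 50
f 49 50 43
f 50 41 51
f 50 51 43
f 51 41 52
f 51 52 43
f 52 41 53
f 52 53 43
f 53 41 54
f 53 54 43
f 54 41 42
f 54 42 43
f 55 92 71
f 92 66 95
f 71 95 60
f 92 95 71
f 55 71 67
f 71 60 72
f 67 72 56
f 71 72 67
f 55 67 76
f 67 56 77
f 76 77 62
f 67 77 76
f 55 76 88
f 76 62 91
f 88 91 65
f 76 91 88
f 55 88 92
f 88 65 96
f 92 96 66
f 88 96 92
f 56 72 83
f 72 60 86
f 83 86 64
f 72 86 83
f 60 95 73
f 95 66 94
f 73 94 59
f 95 94 73
f 66 96 93
f 96 65 89
f 93 89 57
f 96 89 93
f 65 91 90
f 91 62 78
f 90 78 61
f 91 78 90
f 62 77 82
f 77 56 79
f 82 79 63
f 77 79 82
f 58 84 70
f 84 64 85
f 70 85 59
f 84 85 70
f 58 70 68
f 70 59 69
f 68 69 57
f 70 69 68
f 58 68 75
f 68 57 74
f 75 74 61
f 68 74 75
f 58 75 80
f 75 61 81
f 80 81 63
f 75 81 80
f 58 80 84
f 80 63 87
f 84 87 64
f 80 87 84
f 59 85 73
f 85 64 86
f 73 86 60
f 85 86 73
f 57 69 93
f 69 59 94
f 93 94 66
f 69 94 93
f 61 74 90
f 74 57 89
f 90 89 65
f 74 89 90
f 63 81 82
f 81 61 78
f 82 78 62
f 81 78 82
f 64 87 83
f 87 63 79
f 83 79 56
f 87 79 83
f 98 100 97
f 101 98 97
f 97 100 99
f 99 101 97
f 98 104 100
f 102 98 101
f 102 104 98
f 100 104 99
f 103 101 99
f 99 104 103
f 103 102 101
f 104 102 103



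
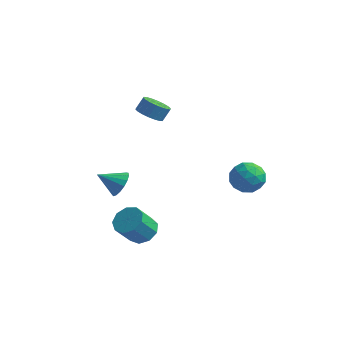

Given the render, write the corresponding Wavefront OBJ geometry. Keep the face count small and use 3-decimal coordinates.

v -0.652 -3.232 -4.542
v 0.102 -2.763 -3.982
v -0.355 -3.778 -2.517
v -1.108 -4.248 -3.078
v -0.513 -2.398 -3.921
v -0.97 -3.413 -2.456
v -1.193 -2.423 -4.15
v -1.65 -3.438 -2.685
v -1.62 -2.827 -4.563
v -2.077 -3.842 -3.098
v -1.594 -3.421 -4.967
v -2.05 -4.436 -3.502
v -1.126 -3.926 -5.171
v -1.583 -4.942 -3.707
v -0.437 -4.107 -5.082
v -0.894 -5.123 -3.617
v 0.152 -3.879 -4.74
v -0.305 -4.894 -3.275
v 0.365 -3.348 -4.306
v -0.092 -4.363 -2.841
v 1.71 4.128 -3.114
v 2.569 4.316 -3.975
v 3.071 3.264 -1.945
v 3.93 3.452 -2.806
v 3.453 4.407 -2.194
v 2.612 4.941 -2.916
v 3.028 2.639 -3.004
v 2.187 3.173 -3.726
v 3.383 3.396 -3.907
v 3.646 4.489 -3.406
v 1.994 3.091 -2.514
v 2.257 4.184 -2.013
v 2.02 4.298 -3.647
v 3.62 3.282 -2.273
v 3.34 3.843 -1.913
v 3.844 3.954 -2.419
v 2.046 4.665 -3.024
v 2.55 4.775 -3.53
v 3.07 4.829 -2.483
v 3.09 2.805 -2.39
v 3.594 2.915 -2.896
v 1.796 3.626 -3.501
v 2.3 3.737 -4.007
v 2.57 2.751 -3.437
v 3.003 3.868 -4.113
v 3.803 3.36 -3.426
v 3.273 2.882 -3.543
v 2.779 3.196 -3.967
v 3.158 4.51 -3.818
v 3.958 4.002 -3.132
v 3.678 4.563 -2.772
v 3.183 4.877 -3.196
v 3.636 3.969 -3.779
v 1.682 3.578 -2.788
v 2.482 3.07 -2.102
v 2.457 2.703 -2.724
v 1.962 3.017 -3.148
v 1.837 4.22 -2.494
v 2.637 3.712 -1.807
v 2.861 4.384 -1.953
v 2.367 4.698 -2.377
v 2.004 3.611 -2.141
v -2.907 -1.912 -1.955
v -2.41 -1.744 -1.127
v -4.133 -2.568 -1.085
v -2.662 -1.353 -1.187
v -2.97 -1.091 -1.424
v -3.264 -1.016 -1.782
v -3.476 -1.146 -2.179
v -3.558 -1.452 -2.525
v -3.49 -1.863 -2.741
v -3.289 -2.286 -2.776
v -3 -2.622 -2.623
v -2.69 -2.796 -2.317
v -2.43 -2.768 -1.928
v -2.279 -2.543 -1.545
v -2.272 -2.174 -1.256
v -2.569 1.111 2.623
v -1.679 0.794 2.517
v -1.402 1.293 3.351
v -2.291 1.609 3.457
v -1.677 1.156 2.299
v -1.4 1.655 3.133
v -1.851 1.51 2.146
v -1.574 2.009 2.979
v -2.167 1.784 2.087
v -1.89 2.283 2.92
v -2.563 1.925 2.134
v -2.286 2.424 2.968
v -2.96 1.905 2.278
v -2.683 2.403 3.112
v -3.279 1.727 2.491
v -3.002 2.226 3.324
v -3.458 1.427 2.729
v -3.181 1.926 3.563
v -3.46 1.065 2.947
v -3.183 1.564 3.781
v -3.286 0.711 3.101
v -3.009 1.21 3.934
v -2.97 0.437 3.16
v -2.693 0.936 3.993
v -2.574 0.296 3.112
v -2.297 0.795 3.946
v -2.177 0.317 2.968
v -1.9 0.815 3.802
v -1.858 0.494 2.756
v -1.581 0.993 3.589
f 2 1 5
f 2 5 3
f 3 5 6
f 3 6 4
f 5 1 7
f 5 7 6
f 6 7 8
f 6 8 4
f 7 1 9
f 7 9 8
f 8 9 10
f 8 10 4
f 9 1 11
f 9 11 10
f 10 11 12
f 10 12 4
f 11 1 13
f 11 13 12
f 12 13 14
f 12 14 4
f 13 1 15
f 13 15 14
f 14 15 16
f 14 16 4
f 15 1 17
f 15 17 16
f 16 17 18
f 16 18 4
f 17 1 19
f 17 19 18
f 18 19 20
f 18 20 4
f 19 1 2
f 19 2 20
f 20 2 3
f 20 3 4
f 21 58 37
f 58 32 61
f 37 61 26
f 58 61 37
f 21 37 33
f 37 26 38
f 33 38 22
f 37 38 33
f 21 33 42
f 33 22 43
f 42 43 28
f 33 43 42
f 21 42 54
f 42 28 57
f 54 57 31
f 42 57 54
f 21 54 58
f 54 31 62
f 58 62 32
f 54 62 58
f 22 38 49
f 38 26 52
f 49 52 30
f 38 52 49
f 26 61 39
f 61 32 60
f 39 60 25
f 61 60 39
f 32 62 59
f 62 31 55
f 59 55 23
f 62 55 59
f 31 57 56
f 57 28 44
f 56 44 27
f 57 44 56
f 28 43 48
f 43 22 45
f 48 45 29
f 43 45 48
f 24 50 36
f 50 30 51
f 36 51 25
f 50 51 36
f 24 36 34
f 36 25 35
f 34 35 23
f 36 35 34
f 24 34 41
f 34 23 40
f 41 40 27
f 34 40 41
f 24 41 46
f 41 27 47
f 46 47 29
f 41 47 46
f 24 46 50
f 46 29 53
f 50 53 30
f 46 53 50
f 25 51 39
f 51 30 52
f 39 52 26
f 51 52 39
f 23 35 59
f 35 25 60
f 59 60 32
f 35 60 59
f 27 40 56
f 40 23 55
f 56 55 31
f 40 55 56
f 29 47 48
f 47 27 44
f 48 44 28
f 47 44 48
f 30 53 49
f 53 29 45
f 49 45 22
f 53 45 49
f 64 63 66
f 64 66 65
f 66 63 67
f 66 67 65
f 67 63 68
f 67 68 65
f 68 63 69
f 68 69 65
f 69 63 70
f 69 70 65
f 70 63 71
f 70 71 65
f 71 63 72
f 71 72 65
f 72 63 73
f 72 73 65
f 73 63 74
f 73 74 65
f 74 63 75
f 74 75 65
f 75 63 76
f 75 76 65
f 76 63 77
f 76 77 65
f 77 63 64
f 77 64 65
f 79 78 82
f 79 82 80
f 80 82 83
f 80 83 81
f 82 78 84
f 82 84 83
f 83 84 85
f 83 85 81
f 84 78 86
f 84 86 85
f 85 86 87
f 85 87 81
f 86 78 88
f 86 88 87
f 87 88 89
f 87 89 81
f 88 78 90
f 88 90 89
f 89 90 91
f 89 91 81
f 90 78 92
f 90 92 91
f 91 92 93
f 91 93 81
f 92 78 94
f 92 94 93
f 93 94 95
f 93 95 81
f 94 78 96
f 94 96 95
f 95 96 97
f 95 97 81
f 96 78 98
f 96 98 97
f 97 98 99
f 97 99 81
f 98 78 100
f 98 100 99
f 99 100 101
f 99 101 81
f 100 78 102
f 100 102 101
f 101 102 103
f 101 103 81
f 102 78 104
f 102 104 103
f 103 104 105
f 103 105 81
f 104 78 106
f 104 106 105
f 105 106 107
f 105 107 81
f 106 78 79
f 106 79 107
f 107 79 80
f 107 80 81

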